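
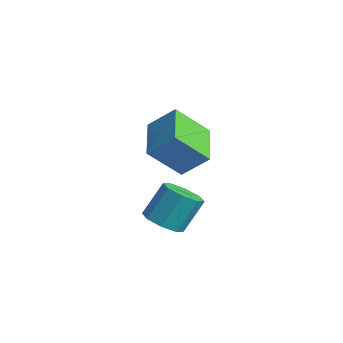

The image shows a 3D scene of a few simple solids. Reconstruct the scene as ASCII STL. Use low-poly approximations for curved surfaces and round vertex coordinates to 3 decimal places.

solid 
facet normal -0.538 -0.506 -0.674
outer loop
vertex 0.667 -1.606 2.324
vertex -0.567 -0.726 2.648
vertex 1.074 -0.651 1.283
endloop
endfacet
facet normal 0.796 -0.567 -0.209
outer loop
vertex 1.687 -0.074 2.052
vertex 0.667 -1.606 2.324
vertex 1.074 -0.651 1.283
endloop
endfacet
facet normal -0.538 -0.506 -0.674
outer loop
vertex 1.074 -0.651 1.283
vertex -0.567 -0.726 2.648
vertex -0.16 0.229 1.607
endloop
endfacet
facet normal 0.277 0.649 -0.708
outer loop
vertex -0.16 0.229 1.607
vertex 1.687 -0.074 2.052
vertex 1.074 -0.651 1.283
endloop
endfacet
facet normal -0.277 -0.649 0.708
outer loop
vertex 0.667 -1.606 2.324
vertex 0.046 -0.149 3.417
vertex -0.567 -0.726 2.648
endloop
endfacet
facet normal 0.796 -0.567 -0.209
outer loop
vertex 1.28 -1.029 3.093
vertex 0.667 -1.606 2.324
vertex 1.687 -0.074 2.052
endloop
endfacet
facet normal -0.277 -0.649 0.708
outer loop
vertex 1.28 -1.029 3.093
vertex 0.046 -0.149 3.417
vertex 0.667 -1.606 2.324
endloop
endfacet
facet normal -0.796 0.567 0.209
outer loop
vertex -0.567 -0.726 2.648
vertex 0.046 -0.149 3.417
vertex -0.16 0.229 1.607
endloop
endfacet
facet normal 0.277 0.649 -0.708
outer loop
vertex 0.453 0.806 2.376
vertex 1.687 -0.074 2.052
vertex -0.16 0.229 1.607
endloop
endfacet
facet normal -0.796 0.567 0.209
outer loop
vertex -0.16 0.229 1.607
vertex 0.046 -0.149 3.417
vertex 0.453 0.806 2.376
endloop
endfacet
facet normal 0.538 0.506 0.674
outer loop
vertex 0.453 0.806 2.376
vertex 1.28 -1.029 3.093
vertex 1.687 -0.074 2.052
endloop
endfacet
facet normal 0.538 0.506 0.674
outer loop
vertex 0.046 -0.149 3.417
vertex 1.28 -1.029 3.093
vertex 0.453 0.806 2.376
endloop
endfacet
facet normal -0.030 -0.563 -0.826
outer loop
vertex 4.014 -3.398 1.711
vertex 3.542 -3.021 1.471
vertex 4.191 -3.017 1.445
endloop
endfacet
facet normal 0.934 -0.310 0.178
outer loop
vertex 4.014 -3.398 1.711
vertex 4.191 -3.017 1.445
vertex 4.05 -2.716 2.71
endloop
endfacet
facet normal 0.934 -0.309 0.178
outer loop
vertex 4.05 -2.716 2.71
vertex 4.191 -3.017 1.445
vertex 4.227 -2.335 2.443
endloop
endfacet
facet normal 0.030 0.564 0.825
outer loop
vertex 4.05 -2.716 2.71
vertex 4.227 -2.335 2.443
vertex 3.578 -2.339 2.469
endloop
endfacet
facet normal -0.030 -0.565 -0.824
outer loop
vertex 4.191 -3.017 1.445
vertex 3.542 -3.021 1.471
vertex 3.989 -2.639 1.193
endloop
endfacet
facet normal 0.913 0.320 -0.252
outer loop
vertex 4.191 -3.017 1.445
vertex 3.989 -2.639 1.193
vertex 4.227 -2.335 2.443
endloop
endfacet
facet normal 0.913 0.321 -0.252
outer loop
vertex 4.227 -2.335 2.443
vertex 3.989 -2.639 1.193
vertex 4.025 -1.957 2.192
endloop
endfacet
facet normal 0.030 0.564 0.825
outer loop
vertex 4.227 -2.335 2.443
vertex 4.025 -1.957 2.192
vertex 3.578 -2.339 2.469
endloop
endfacet
facet normal -0.032 -0.564 -0.825
outer loop
vertex 3.989 -2.639 1.193
vertex 3.542 -3.021 1.471
vertex 3.524 -2.484 1.105
endloop
endfacet
facet normal 0.357 0.766 -0.536
outer loop
vertex 3.989 -2.639 1.193
vertex 3.524 -2.484 1.105
vertex 4.025 -1.957 2.192
endloop
endfacet
facet normal 0.358 0.765 -0.536
outer loop
vertex 4.025 -1.957 2.192
vertex 3.524 -2.484 1.105
vertex 3.56 -1.802 2.103
endloop
endfacet
facet normal 0.030 0.564 0.825
outer loop
vertex 4.025 -1.957 2.192
vertex 3.56 -1.802 2.103
vertex 3.578 -2.339 2.469
endloop
endfacet
facet normal -0.029 -0.564 -0.826
outer loop
vertex 3.524 -2.484 1.105
vertex 3.542 -3.021 1.471
vertex 3.07 -2.644 1.23
endloop
endfacet
facet normal -0.407 0.761 -0.505
outer loop
vertex 3.524 -2.484 1.105
vertex 3.07 -2.644 1.23
vertex 3.56 -1.802 2.103
endloop
endfacet
facet normal -0.408 0.761 -0.505
outer loop
vertex 3.56 -1.802 2.103
vertex 3.07 -2.644 1.23
vertex 3.106 -1.962 2.229
endloop
endfacet
facet normal 0.030 0.564 0.825
outer loop
vertex 3.56 -1.802 2.103
vertex 3.106 -1.962 2.229
vertex 3.578 -2.339 2.469
endloop
endfacet
facet normal -0.030 -0.564 -0.825
outer loop
vertex 3.07 -2.644 1.23
vertex 3.542 -3.021 1.471
vertex 2.893 -3.025 1.497
endloop
endfacet
facet normal -0.934 0.310 -0.178
outer loop
vertex 3.07 -2.644 1.23
vertex 2.893 -3.025 1.497
vertex 3.106 -1.962 2.229
endloop
endfacet
facet normal -0.934 0.310 -0.178
outer loop
vertex 3.106 -1.962 2.229
vertex 2.893 -3.025 1.497
vertex 2.929 -2.343 2.495
endloop
endfacet
facet normal 0.030 0.563 0.826
outer loop
vertex 3.106 -1.962 2.229
vertex 2.929 -2.343 2.495
vertex 3.578 -2.339 2.469
endloop
endfacet
facet normal -0.030 -0.564 -0.825
outer loop
vertex 2.893 -3.025 1.497
vertex 3.542 -3.021 1.471
vertex 3.095 -3.403 1.748
endloop
endfacet
facet normal -0.913 -0.321 0.252
outer loop
vertex 2.893 -3.025 1.497
vertex 3.095 -3.403 1.748
vertex 2.929 -2.343 2.495
endloop
endfacet
facet normal -0.913 -0.320 0.252
outer loop
vertex 2.929 -2.343 2.495
vertex 3.095 -3.403 1.748
vertex 3.131 -2.721 2.747
endloop
endfacet
facet normal 0.030 0.565 0.824
outer loop
vertex 2.929 -2.343 2.495
vertex 3.131 -2.721 2.747
vertex 3.578 -2.339 2.469
endloop
endfacet
facet normal -0.030 -0.564 -0.825
outer loop
vertex 3.095 -3.403 1.748
vertex 3.542 -3.021 1.471
vertex 3.56 -3.558 1.837
endloop
endfacet
facet normal -0.358 -0.765 0.535
outer loop
vertex 3.095 -3.403 1.748
vertex 3.56 -3.558 1.837
vertex 3.131 -2.721 2.747
endloop
endfacet
facet normal -0.357 -0.765 0.536
outer loop
vertex 3.131 -2.721 2.747
vertex 3.56 -3.558 1.837
vertex 3.596 -2.876 2.835
endloop
endfacet
facet normal 0.032 0.564 0.825
outer loop
vertex 3.131 -2.721 2.747
vertex 3.596 -2.876 2.835
vertex 3.578 -2.339 2.469
endloop
endfacet
facet normal -0.030 -0.564 -0.825
outer loop
vertex 3.56 -3.558 1.837
vertex 3.542 -3.021 1.471
vertex 4.014 -3.398 1.711
endloop
endfacet
facet normal 0.408 -0.761 0.505
outer loop
vertex 3.56 -3.558 1.837
vertex 4.014 -3.398 1.711
vertex 3.596 -2.876 2.835
endloop
endfacet
facet normal 0.407 -0.761 0.505
outer loop
vertex 3.596 -2.876 2.835
vertex 4.014 -3.398 1.711
vertex 4.05 -2.716 2.71
endloop
endfacet
facet normal 0.029 0.564 0.826
outer loop
vertex 3.596 -2.876 2.835
vertex 4.05 -2.716 2.71
vertex 3.578 -2.339 2.469
endloop
endfacet

endsolid


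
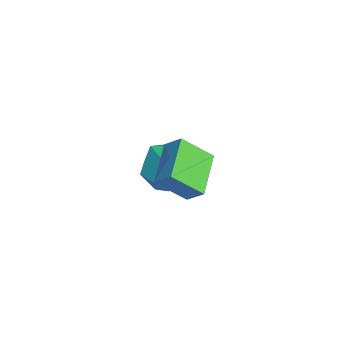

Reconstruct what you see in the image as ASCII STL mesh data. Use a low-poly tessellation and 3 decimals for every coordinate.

solid 
facet normal -0.020 -0.111 0.994
outer loop
vertex -0.667 1.677 -0.108
vertex -0.893 0.465 -0.248
vertex 0.276 0.874 -0.179
endloop
endfacet
facet normal 0.418 0.420 0.805
outer loop
vertex -0.667 1.677 -0.108
vertex 0.276 0.874 -0.179
vertex 0.338 1.959 -0.777
endloop
endfacet
facet normal 0.039 0.899 0.437
outer loop
vertex -0.667 1.677 -0.108
vertex 0.338 1.959 -0.777
vertex -0.792 2.221 -1.215
endloop
endfacet
facet normal -0.633 0.664 0.398
outer loop
vertex -0.667 1.677 -0.108
vertex -0.792 2.221 -1.215
vertex -1.554 1.298 -0.888
endloop
endfacet
facet normal -0.669 0.039 0.742
outer loop
vertex -0.667 1.677 -0.108
vertex -1.554 1.298 -0.888
vertex -0.893 0.465 -0.248
endloop
endfacet
facet normal 0.916 0.152 0.370
outer loop
vertex 0.338 1.959 -0.777
vertex 0.276 0.874 -0.179
vertex 0.734 0.922 -1.332
endloop
endfacet
facet normal 0.208 -0.709 0.674
outer loop
vertex 0.276 0.874 -0.179
vertex -0.893 0.465 -0.248
vertex -0.028 -0.001 -1.005
endloop
endfacet
facet normal -0.844 -0.465 0.267
outer loop
vertex -0.893 0.465 -0.248
vertex -1.554 1.298 -0.888
vertex -1.158 0.261 -1.443
endloop
endfacet
facet normal -0.786 0.546 -0.289
outer loop
vertex -1.554 1.298 -0.888
vertex -0.792 2.221 -1.215
vertex -1.096 1.346 -2.041
endloop
endfacet
facet normal 0.302 0.926 -0.225
outer loop
vertex -0.792 2.221 -1.215
vertex 0.338 1.959 -0.777
vertex 0.073 1.755 -1.972
endloop
endfacet
facet normal 0.633 -0.664 -0.398
outer loop
vertex -0.153 0.543 -2.112
vertex 0.734 0.922 -1.332
vertex -0.028 -0.001 -1.005
endloop
endfacet
facet normal -0.039 -0.899 -0.437
outer loop
vertex -0.153 0.543 -2.112
vertex -0.028 -0.001 -1.005
vertex -1.158 0.261 -1.443
endloop
endfacet
facet normal -0.418 -0.420 -0.805
outer loop
vertex -0.153 0.543 -2.112
vertex -1.158 0.261 -1.443
vertex -1.096 1.346 -2.041
endloop
endfacet
facet normal 0.020 0.111 -0.994
outer loop
vertex -0.153 0.543 -2.112
vertex -1.096 1.346 -2.041
vertex 0.073 1.755 -1.972
endloop
endfacet
facet normal 0.669 -0.039 -0.742
outer loop
vertex -0.153 0.543 -2.112
vertex 0.073 1.755 -1.972
vertex 0.734 0.922 -1.332
endloop
endfacet
facet normal 0.786 -0.546 0.289
outer loop
vertex -0.028 -0.001 -1.005
vertex 0.734 0.922 -1.332
vertex 0.276 0.874 -0.179
endloop
endfacet
facet normal -0.302 -0.926 0.225
outer loop
vertex -1.158 0.261 -1.443
vertex -0.028 -0.001 -1.005
vertex -0.893 0.465 -0.248
endloop
endfacet
facet normal -0.916 -0.152 -0.370
outer loop
vertex -1.096 1.346 -2.041
vertex -1.158 0.261 -1.443
vertex -1.554 1.298 -0.888
endloop
endfacet
facet normal -0.208 0.709 -0.674
outer loop
vertex 0.073 1.755 -1.972
vertex -1.096 1.346 -2.041
vertex -0.792 2.221 -1.215
endloop
endfacet
facet normal 0.844 0.465 -0.267
outer loop
vertex 0.734 0.922 -1.332
vertex 0.073 1.755 -1.972
vertex 0.338 1.959 -0.777
endloop
endfacet
facet normal -0.393 -0.600 -0.697
outer loop
vertex 3.79 0.073 2.522
vertex 2.204 0.616 2.949
vertex 3.895 1.162 1.525
endloop
endfacet
facet normal 0.917 -0.314 -0.246
outer loop
vertex 4.236 1.684 2.131
vertex 3.79 0.073 2.522
vertex 3.895 1.162 1.525
endloop
endfacet
facet normal -0.393 -0.600 -0.697
outer loop
vertex 3.895 1.162 1.525
vertex 2.204 0.616 2.949
vertex 2.308 1.705 1.952
endloop
endfacet
facet normal 0.071 0.736 -0.674
outer loop
vertex 2.308 1.705 1.952
vertex 4.236 1.684 2.131
vertex 3.895 1.162 1.525
endloop
endfacet
facet normal -0.071 -0.736 0.674
outer loop
vertex 3.79 0.073 2.522
vertex 2.545 1.138 3.555
vertex 2.204 0.616 2.949
endloop
endfacet
facet normal 0.917 -0.314 -0.247
outer loop
vertex 4.132 0.595 3.128
vertex 3.79 0.073 2.522
vertex 4.236 1.684 2.131
endloop
endfacet
facet normal -0.071 -0.736 0.674
outer loop
vertex 4.132 0.595 3.128
vertex 2.545 1.138 3.555
vertex 3.79 0.073 2.522
endloop
endfacet
facet normal -0.917 0.313 0.246
outer loop
vertex 2.204 0.616 2.949
vertex 2.545 1.138 3.555
vertex 2.308 1.705 1.952
endloop
endfacet
facet normal 0.071 0.736 -0.674
outer loop
vertex 2.65 2.227 2.558
vertex 4.236 1.684 2.131
vertex 2.308 1.705 1.952
endloop
endfacet
facet normal -0.917 0.314 0.247
outer loop
vertex 2.308 1.705 1.952
vertex 2.545 1.138 3.555
vertex 2.65 2.227 2.558
endloop
endfacet
facet normal 0.393 0.600 0.697
outer loop
vertex 2.65 2.227 2.558
vertex 4.132 0.595 3.128
vertex 4.236 1.684 2.131
endloop
endfacet
facet normal 0.393 0.600 0.697
outer loop
vertex 2.545 1.138 3.555
vertex 4.132 0.595 3.128
vertex 2.65 2.227 2.558
endloop
endfacet

endsolid


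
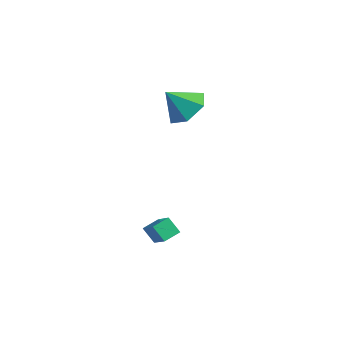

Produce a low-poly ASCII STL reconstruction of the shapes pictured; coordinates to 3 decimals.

solid 
facet normal -0.689 -0.110 0.717
outer loop
vertex 3.83 -4.067 -1.916
vertex 3.945 -3.268 -1.683
vertex 2.655 -3.59 -2.972
endloop
endfacet
facet normal -0.137 -0.951 -0.277
outer loop
vertex 3.275 -3.492 -3.617
vertex 3.83 -4.067 -1.916
vertex 2.655 -3.59 -2.972
endloop
endfacet
facet normal -0.689 -0.110 0.717
outer loop
vertex 2.655 -3.59 -2.972
vertex 3.945 -3.268 -1.683
vertex 2.77 -2.791 -2.739
endloop
endfacet
facet normal -0.712 0.289 -0.640
outer loop
vertex 2.77 -2.791 -2.739
vertex 3.275 -3.492 -3.617
vertex 2.655 -3.59 -2.972
endloop
endfacet
facet normal 0.712 -0.289 0.640
outer loop
vertex 3.83 -4.067 -1.916
vertex 4.565 -3.17 -2.328
vertex 3.945 -3.268 -1.683
endloop
endfacet
facet normal -0.137 -0.951 -0.277
outer loop
vertex 4.45 -3.969 -2.561
vertex 3.83 -4.067 -1.916
vertex 3.275 -3.492 -3.617
endloop
endfacet
facet normal 0.712 -0.289 0.640
outer loop
vertex 4.45 -3.969 -2.561
vertex 4.565 -3.17 -2.328
vertex 3.83 -4.067 -1.916
endloop
endfacet
facet normal 0.137 0.951 0.277
outer loop
vertex 3.945 -3.268 -1.683
vertex 4.565 -3.17 -2.328
vertex 2.77 -2.791 -2.739
endloop
endfacet
facet normal -0.712 0.289 -0.640
outer loop
vertex 3.39 -2.693 -3.384
vertex 3.275 -3.492 -3.617
vertex 2.77 -2.791 -2.739
endloop
endfacet
facet normal 0.137 0.951 0.277
outer loop
vertex 2.77 -2.791 -2.739
vertex 4.565 -3.17 -2.328
vertex 3.39 -2.693 -3.384
endloop
endfacet
facet normal 0.689 0.110 -0.717
outer loop
vertex 3.39 -2.693 -3.384
vertex 4.45 -3.969 -2.561
vertex 3.275 -3.492 -3.617
endloop
endfacet
facet normal 0.689 0.110 -0.717
outer loop
vertex 4.565 -3.17 -2.328
vertex 4.45 -3.969 -2.561
vertex 3.39 -2.693 -3.384
endloop
endfacet
facet normal 0.392 0.521 -0.758
outer loop
vertex 2.469 0.192 3.079
vertex 1.538 0.083 2.523
vertex 1.681 0.938 3.184
endloop
endfacet
facet normal 0.267 0.148 0.952
outer loop
vertex 2.469 0.192 3.079
vertex 1.681 0.938 3.184
vertex 0.962 -0.683 3.637
endloop
endfacet
facet normal 0.392 0.521 -0.758
outer loop
vertex 1.681 0.938 3.184
vertex 1.538 0.083 2.523
vertex 0.75 0.828 2.627
endloop
endfacet
facet normal -0.500 0.432 0.751
outer loop
vertex 1.681 0.938 3.184
vertex 0.75 0.828 2.627
vertex 0.962 -0.683 3.637
endloop
endfacet
facet normal 0.392 0.521 -0.758
outer loop
vertex 0.75 0.828 2.627
vertex 1.538 0.083 2.523
vertex 0.608 -0.027 1.966
endloop
endfacet
facet normal -0.978 0.002 0.208
outer loop
vertex 0.75 0.828 2.627
vertex 0.608 -0.027 1.966
vertex 0.962 -0.683 3.637
endloop
endfacet
facet normal 0.392 0.521 -0.758
outer loop
vertex 0.608 -0.027 1.966
vertex 1.538 0.083 2.523
vertex 1.396 -0.772 1.862
endloop
endfacet
facet normal -0.690 -0.711 -0.133
outer loop
vertex 0.608 -0.027 1.966
vertex 1.396 -0.772 1.862
vertex 0.962 -0.683 3.637
endloop
endfacet
facet normal 0.392 0.521 -0.758
outer loop
vertex 1.396 -0.772 1.862
vertex 1.538 0.083 2.523
vertex 2.327 -0.663 2.418
endloop
endfacet
facet normal 0.076 -0.995 0.068
outer loop
vertex 1.396 -0.772 1.862
vertex 2.327 -0.663 2.418
vertex 0.962 -0.683 3.637
endloop
endfacet
facet normal 0.392 0.521 -0.758
outer loop
vertex 2.327 -0.663 2.418
vertex 1.538 0.083 2.523
vertex 2.469 0.192 3.079
endloop
endfacet
facet normal 0.554 -0.565 0.611
outer loop
vertex 2.327 -0.663 2.418
vertex 2.469 0.192 3.079
vertex 0.962 -0.683 3.637
endloop
endfacet

endsolid


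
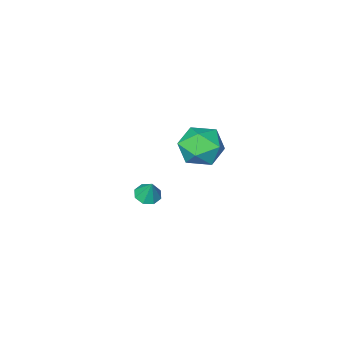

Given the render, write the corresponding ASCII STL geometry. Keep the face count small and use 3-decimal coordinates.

solid 
facet normal -0.988 -0.130 0.087
outer loop
vertex -2.185 0.996 1.876
vertex -2.02 -0.16 2.027
vertex -2.032 0.559 2.959
endloop
endfacet
facet normal -0.794 0.517 0.321
outer loop
vertex -2.185 0.996 1.876
vertex -2.032 0.559 2.959
vertex -1.503 1.564 2.65
endloop
endfacet
facet normal -0.469 0.857 -0.216
outer loop
vertex -2.185 0.996 1.876
vertex -1.503 1.564 2.65
vertex -1.164 1.467 1.527
endloop
endfacet
facet normal -0.461 0.421 -0.781
outer loop
vertex -2.185 0.996 1.876
vertex -1.164 1.467 1.527
vertex -1.483 0.401 1.141
endloop
endfacet
facet normal -0.782 -0.189 -0.594
outer loop
vertex -2.185 0.996 1.876
vertex -1.483 0.401 1.141
vertex -2.02 -0.16 2.027
endloop
endfacet
facet normal -0.319 0.428 0.845
outer loop
vertex -1.503 1.564 2.65
vertex -2.032 0.559 2.959
vertex -0.917 0.759 3.279
endloop
endfacet
facet normal -0.633 -0.617 0.468
outer loop
vertex -2.032 0.559 2.959
vertex -2.02 -0.16 2.027
vertex -1.236 -0.307 2.893
endloop
endfacet
facet normal -0.300 -0.713 -0.633
outer loop
vertex -2.02 -0.16 2.027
vertex -1.483 0.401 1.141
vertex -0.897 -0.404 1.77
endloop
endfacet
facet normal 0.220 0.273 -0.936
outer loop
vertex -1.483 0.401 1.141
vertex -1.164 1.467 1.527
vertex -0.368 0.601 1.461
endloop
endfacet
facet normal 0.207 0.978 -0.022
outer loop
vertex -1.164 1.467 1.527
vertex -1.503 1.564 2.65
vertex -0.38 1.32 2.393
endloop
endfacet
facet normal 0.461 -0.421 0.781
outer loop
vertex -0.215 0.164 2.544
vertex -0.917 0.759 3.279
vertex -1.236 -0.307 2.893
endloop
endfacet
facet normal 0.469 -0.857 0.216
outer loop
vertex -0.215 0.164 2.544
vertex -1.236 -0.307 2.893
vertex -0.897 -0.404 1.77
endloop
endfacet
facet normal 0.794 -0.517 -0.321
outer loop
vertex -0.215 0.164 2.544
vertex -0.897 -0.404 1.77
vertex -0.368 0.601 1.461
endloop
endfacet
facet normal 0.988 0.130 -0.087
outer loop
vertex -0.215 0.164 2.544
vertex -0.368 0.601 1.461
vertex -0.38 1.32 2.393
endloop
endfacet
facet normal 0.782 0.189 0.594
outer loop
vertex -0.215 0.164 2.544
vertex -0.38 1.32 2.393
vertex -0.917 0.759 3.279
endloop
endfacet
facet normal -0.220 -0.273 0.936
outer loop
vertex -1.236 -0.307 2.893
vertex -0.917 0.759 3.279
vertex -2.032 0.559 2.959
endloop
endfacet
facet normal -0.207 -0.978 0.022
outer loop
vertex -0.897 -0.404 1.77
vertex -1.236 -0.307 2.893
vertex -2.02 -0.16 2.027
endloop
endfacet
facet normal 0.319 -0.428 -0.845
outer loop
vertex -0.368 0.601 1.461
vertex -0.897 -0.404 1.77
vertex -1.483 0.401 1.141
endloop
endfacet
facet normal 0.633 0.617 -0.468
outer loop
vertex -0.38 1.32 2.393
vertex -0.368 0.601 1.461
vertex -1.164 1.467 1.527
endloop
endfacet
facet normal 0.300 0.713 0.633
outer loop
vertex -0.917 0.759 3.279
vertex -0.38 1.32 2.393
vertex -1.503 1.564 2.65
endloop
endfacet
facet normal -0.053 -0.401 -0.915
outer loop
vertex -0.497 -3.822 -4.083
vertex -1.172 -3.744 -4.078
vertex -0.646 -3.362 -4.276
endloop
endfacet
facet normal 0.875 0.399 0.275
outer loop
vertex -0.497 -3.822 -4.083
vertex -0.646 -3.362 -4.276
vertex -1.108 -3.256 -2.962
endloop
endfacet
facet normal -0.053 -0.401 -0.914
outer loop
vertex -0.646 -3.362 -4.276
vertex -1.172 -3.744 -4.078
vertex -1.104 -3.126 -4.353
endloop
endfacet
facet normal 0.445 0.891 0.085
outer loop
vertex -0.646 -3.362 -4.276
vertex -1.104 -3.126 -4.353
vertex -1.108 -3.256 -2.962
endloop
endfacet
facet normal -0.054 -0.401 -0.914
outer loop
vertex -1.104 -3.126 -4.353
vertex -1.172 -3.744 -4.078
vertex -1.602 -3.253 -4.268
endloop
endfacet
facet normal -0.232 0.969 0.090
outer loop
vertex -1.104 -3.126 -4.353
vertex -1.602 -3.253 -4.268
vertex -1.108 -3.256 -2.962
endloop
endfacet
facet normal -0.052 -0.400 -0.915
outer loop
vertex -1.602 -3.253 -4.268
vertex -1.172 -3.744 -4.078
vertex -1.848 -3.667 -4.073
endloop
endfacet
facet normal -0.758 0.586 0.288
outer loop
vertex -1.602 -3.253 -4.268
vertex -1.848 -3.667 -4.073
vertex -1.108 -3.256 -2.962
endloop
endfacet
facet normal -0.052 -0.401 -0.915
outer loop
vertex -1.848 -3.667 -4.073
vertex -1.172 -3.744 -4.078
vertex -1.699 -4.127 -3.88
endloop
endfacet
facet normal -0.826 -0.032 0.562
outer loop
vertex -1.848 -3.667 -4.073
vertex -1.699 -4.127 -3.88
vertex -1.108 -3.256 -2.962
endloop
endfacet
facet normal -0.053 -0.401 -0.915
outer loop
vertex -1.699 -4.127 -3.88
vertex -1.172 -3.744 -4.078
vertex -1.241 -4.363 -3.803
endloop
endfacet
facet normal -0.397 -0.525 0.753
outer loop
vertex -1.699 -4.127 -3.88
vertex -1.241 -4.363 -3.803
vertex -1.108 -3.256 -2.962
endloop
endfacet
facet normal -0.054 -0.400 -0.915
outer loop
vertex -1.241 -4.363 -3.803
vertex -1.172 -3.744 -4.078
vertex -0.743 -4.236 -3.888
endloop
endfacet
facet normal 0.281 -0.602 0.748
outer loop
vertex -1.241 -4.363 -3.803
vertex -0.743 -4.236 -3.888
vertex -1.108 -3.256 -2.962
endloop
endfacet
facet normal -0.053 -0.400 -0.915
outer loop
vertex -0.743 -4.236 -3.888
vertex -1.172 -3.744 -4.078
vertex -0.497 -3.822 -4.083
endloop
endfacet
facet normal 0.806 -0.220 0.550
outer loop
vertex -0.743 -4.236 -3.888
vertex -0.497 -3.822 -4.083
vertex -1.108 -3.256 -2.962
endloop
endfacet

endsolid


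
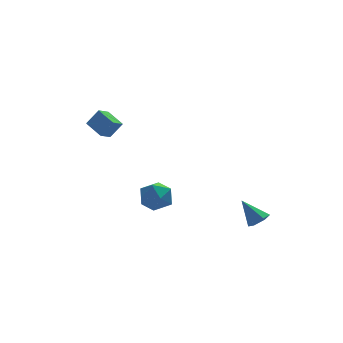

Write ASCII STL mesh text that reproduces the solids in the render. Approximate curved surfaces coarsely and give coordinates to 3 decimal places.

solid 
facet normal 0.478 -0.420 -0.771
outer loop
vertex 2.542 -3.266 -1.76
vertex 2.037 -3.246 -2.084
vertex 2.421 -2.785 -2.097
endloop
endfacet
facet normal 0.637 0.543 0.547
outer loop
vertex 2.542 -3.266 -1.76
vertex 2.421 -2.785 -2.097
vertex 1.363 -2.654 -0.996
endloop
endfacet
facet normal 0.478 -0.420 -0.771
outer loop
vertex 2.421 -2.785 -2.097
vertex 2.037 -3.246 -2.084
vertex 1.916 -2.765 -2.421
endloop
endfacet
facet normal 0.071 0.996 -0.050
outer loop
vertex 2.421 -2.785 -2.097
vertex 1.916 -2.765 -2.421
vertex 1.363 -2.654 -0.996
endloop
endfacet
facet normal 0.478 -0.420 -0.771
outer loop
vertex 1.916 -2.765 -2.421
vertex 2.037 -3.246 -2.084
vertex 1.532 -3.226 -2.408
endloop
endfacet
facet normal -0.730 0.599 -0.330
outer loop
vertex 1.916 -2.765 -2.421
vertex 1.532 -3.226 -2.408
vertex 1.363 -2.654 -0.996
endloop
endfacet
facet normal 0.478 -0.420 -0.771
outer loop
vertex 1.532 -3.226 -2.408
vertex 2.037 -3.246 -2.084
vertex 1.653 -3.707 -2.071
endloop
endfacet
facet normal -0.967 -0.253 -0.013
outer loop
vertex 1.532 -3.226 -2.408
vertex 1.653 -3.707 -2.071
vertex 1.363 -2.654 -0.996
endloop
endfacet
facet normal 0.478 -0.420 -0.771
outer loop
vertex 1.653 -3.707 -2.071
vertex 2.037 -3.246 -2.084
vertex 2.158 -3.727 -1.747
endloop
endfacet
facet normal -0.402 -0.706 0.583
outer loop
vertex 1.653 -3.707 -2.071
vertex 2.158 -3.727 -1.747
vertex 1.363 -2.654 -0.996
endloop
endfacet
facet normal 0.478 -0.420 -0.771
outer loop
vertex 2.158 -3.727 -1.747
vertex 2.037 -3.246 -2.084
vertex 2.542 -3.266 -1.76
endloop
endfacet
facet normal 0.399 -0.308 0.863
outer loop
vertex 2.158 -3.727 -1.747
vertex 2.542 -3.266 -1.76
vertex 1.363 -2.654 -0.996
endloop
endfacet
facet normal -0.169 0.951 0.259
outer loop
vertex -2.336 -0.439 -1.304
vertex -2.943 -0.717 -0.678
vertex -2.061 -0.622 -0.451
endloop
endfacet
facet normal 0.500 0.866 0.025
outer loop
vertex -2.336 -0.439 -1.304
vertex -2.061 -0.622 -0.451
vertex -1.555 -0.894 -1.163
endloop
endfacet
facet normal 0.470 0.609 -0.639
outer loop
vertex -2.336 -0.439 -1.304
vertex -1.555 -0.894 -1.163
vertex -2.123 -1.156 -1.83
endloop
endfacet
facet normal -0.218 0.534 -0.817
outer loop
vertex -2.336 -0.439 -1.304
vertex -2.123 -1.156 -1.83
vertex -2.981 -1.047 -1.53
endloop
endfacet
facet normal -0.612 0.746 -0.262
outer loop
vertex -2.336 -0.439 -1.304
vertex -2.981 -1.047 -1.53
vertex -2.943 -0.717 -0.678
endloop
endfacet
facet normal 0.817 0.376 0.437
outer loop
vertex -1.555 -0.894 -1.163
vertex -2.061 -0.622 -0.451
vertex -1.679 -1.453 -0.45
endloop
endfacet
facet normal -0.265 0.515 0.815
outer loop
vertex -2.061 -0.622 -0.451
vertex -2.943 -0.717 -0.678
vertex -2.537 -1.344 -0.15
endloop
endfacet
facet normal -0.983 0.183 -0.027
outer loop
vertex -2.943 -0.717 -0.678
vertex -2.981 -1.047 -1.53
vertex -3.105 -1.606 -0.817
endloop
endfacet
facet normal -0.344 -0.159 -0.925
outer loop
vertex -2.981 -1.047 -1.53
vertex -2.123 -1.156 -1.83
vertex -2.599 -1.878 -1.529
endloop
endfacet
facet normal 0.768 -0.040 -0.639
outer loop
vertex -2.123 -1.156 -1.83
vertex -1.555 -0.894 -1.163
vertex -1.717 -1.783 -1.302
endloop
endfacet
facet normal 0.218 -0.534 0.817
outer loop
vertex -2.324 -2.061 -0.676
vertex -1.679 -1.453 -0.45
vertex -2.537 -1.344 -0.15
endloop
endfacet
facet normal -0.470 -0.609 0.639
outer loop
vertex -2.324 -2.061 -0.676
vertex -2.537 -1.344 -0.15
vertex -3.105 -1.606 -0.817
endloop
endfacet
facet normal -0.500 -0.866 -0.025
outer loop
vertex -2.324 -2.061 -0.676
vertex -3.105 -1.606 -0.817
vertex -2.599 -1.878 -1.529
endloop
endfacet
facet normal 0.169 -0.951 -0.259
outer loop
vertex -2.324 -2.061 -0.676
vertex -2.599 -1.878 -1.529
vertex -1.717 -1.783 -1.302
endloop
endfacet
facet normal 0.612 -0.746 0.262
outer loop
vertex -2.324 -2.061 -0.676
vertex -1.717 -1.783 -1.302
vertex -1.679 -1.453 -0.45
endloop
endfacet
facet normal 0.344 0.159 0.925
outer loop
vertex -2.537 -1.344 -0.15
vertex -1.679 -1.453 -0.45
vertex -2.061 -0.622 -0.451
endloop
endfacet
facet normal -0.768 0.040 0.639
outer loop
vertex -3.105 -1.606 -0.817
vertex -2.537 -1.344 -0.15
vertex -2.943 -0.717 -0.678
endloop
endfacet
facet normal -0.817 -0.376 -0.437
outer loop
vertex -2.599 -1.878 -1.529
vertex -3.105 -1.606 -0.817
vertex -2.981 -1.047 -1.53
endloop
endfacet
facet normal 0.265 -0.515 -0.815
outer loop
vertex -1.717 -1.783 -1.302
vertex -2.599 -1.878 -1.529
vertex -2.123 -1.156 -1.83
endloop
endfacet
facet normal 0.983 -0.183 0.027
outer loop
vertex -1.679 -1.453 -0.45
vertex -1.717 -1.783 -1.302
vertex -1.555 -0.894 -1.163
endloop
endfacet
facet normal -0.595 0.030 -0.803
outer loop
vertex -4.583 3.675 1.596
vertex -4.024 4.125 1.199
vertex -4.089 2.706 1.194
endloop
endfacet
facet normal -0.681 -0.548 0.485
outer loop
vertex -3.476 2.675 2.021
vertex -4.583 3.675 1.596
vertex -4.089 2.706 1.194
endloop
endfacet
facet normal -0.595 0.030 -0.803
outer loop
vertex -4.089 2.706 1.194
vertex -4.024 4.125 1.199
vertex -3.53 3.156 0.797
endloop
endfacet
facet normal 0.426 -0.835 -0.347
outer loop
vertex -3.53 3.156 0.797
vertex -3.476 2.675 2.021
vertex -4.089 2.706 1.194
endloop
endfacet
facet normal -0.426 0.835 0.347
outer loop
vertex -4.583 3.675 1.596
vertex -3.411 4.094 2.026
vertex -4.024 4.125 1.199
endloop
endfacet
facet normal -0.681 -0.548 0.485
outer loop
vertex -3.97 3.644 2.423
vertex -4.583 3.675 1.596
vertex -3.476 2.675 2.021
endloop
endfacet
facet normal -0.426 0.835 0.347
outer loop
vertex -3.97 3.644 2.423
vertex -3.411 4.094 2.026
vertex -4.583 3.675 1.596
endloop
endfacet
facet normal 0.681 0.548 -0.485
outer loop
vertex -4.024 4.125 1.199
vertex -3.411 4.094 2.026
vertex -3.53 3.156 0.797
endloop
endfacet
facet normal 0.426 -0.835 -0.347
outer loop
vertex -2.917 3.125 1.624
vertex -3.476 2.675 2.021
vertex -3.53 3.156 0.797
endloop
endfacet
facet normal 0.681 0.548 -0.485
outer loop
vertex -3.53 3.156 0.797
vertex -3.411 4.094 2.026
vertex -2.917 3.125 1.624
endloop
endfacet
facet normal 0.595 -0.030 0.803
outer loop
vertex -2.917 3.125 1.624
vertex -3.97 3.644 2.423
vertex -3.476 2.675 2.021
endloop
endfacet
facet normal 0.595 -0.030 0.803
outer loop
vertex -3.411 4.094 2.026
vertex -3.97 3.644 2.423
vertex -2.917 3.125 1.624
endloop
endfacet

endsolid


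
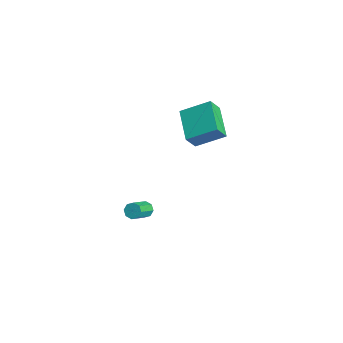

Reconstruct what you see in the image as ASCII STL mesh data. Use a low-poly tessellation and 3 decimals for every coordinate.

solid 
facet normal -0.492 0.676 -0.549
outer loop
vertex 2.543 -2.505 -3.721
vertex 2.28 -2.353 -3.298
vertex 2.727 -2.211 -3.524
endloop
endfacet
facet normal 0.738 -0.010 -0.675
outer loop
vertex 2.543 -2.505 -3.721
vertex 2.727 -2.211 -3.524
vertex 3.222 -3.438 -2.965
endloop
endfacet
facet normal 0.738 -0.010 -0.675
outer loop
vertex 3.222 -3.438 -2.965
vertex 2.727 -2.211 -3.524
vertex 3.406 -3.145 -2.768
endloop
endfacet
facet normal 0.493 -0.677 0.547
outer loop
vertex 3.222 -3.438 -2.965
vertex 3.406 -3.145 -2.768
vertex 2.96 -3.287 -2.542
endloop
endfacet
facet normal -0.492 0.676 -0.548
outer loop
vertex 2.727 -2.211 -3.524
vertex 2.28 -2.353 -3.298
vertex 2.649 -2.001 -3.195
endloop
endfacet
facet normal 0.848 0.514 -0.127
outer loop
vertex 2.727 -2.211 -3.524
vertex 2.649 -2.001 -3.195
vertex 3.406 -3.145 -2.768
endloop
endfacet
facet normal 0.848 0.514 -0.127
outer loop
vertex 3.406 -3.145 -2.768
vertex 2.649 -2.001 -3.195
vertex 3.328 -2.935 -2.439
endloop
endfacet
facet normal 0.493 -0.676 0.548
outer loop
vertex 3.406 -3.145 -2.768
vertex 3.328 -2.935 -2.439
vertex 2.96 -3.287 -2.542
endloop
endfacet
facet normal -0.493 0.677 -0.547
outer loop
vertex 2.649 -2.001 -3.195
vertex 2.28 -2.353 -3.298
vertex 2.355 -1.998 -2.926
endloop
endfacet
facet normal 0.461 0.736 0.496
outer loop
vertex 2.649 -2.001 -3.195
vertex 2.355 -1.998 -2.926
vertex 3.328 -2.935 -2.439
endloop
endfacet
facet normal 0.463 0.737 0.493
outer loop
vertex 3.328 -2.935 -2.439
vertex 2.355 -1.998 -2.926
vertex 3.035 -2.931 -2.17
endloop
endfacet
facet normal 0.493 -0.676 0.547
outer loop
vertex 3.328 -2.935 -2.439
vertex 3.035 -2.931 -2.17
vertex 2.96 -3.287 -2.542
endloop
endfacet
facet normal -0.493 0.677 -0.547
outer loop
vertex 2.355 -1.998 -2.926
vertex 2.28 -2.353 -3.298
vertex 2.018 -2.202 -2.875
endloop
endfacet
facet normal -0.195 0.528 0.827
outer loop
vertex 2.355 -1.998 -2.926
vertex 2.018 -2.202 -2.875
vertex 3.035 -2.931 -2.17
endloop
endfacet
facet normal -0.194 0.528 0.827
outer loop
vertex 3.035 -2.931 -2.17
vertex 2.018 -2.202 -2.875
vertex 2.697 -3.135 -2.119
endloop
endfacet
facet normal 0.491 -0.677 0.549
outer loop
vertex 3.035 -2.931 -2.17
vertex 2.697 -3.135 -2.119
vertex 2.96 -3.287 -2.542
endloop
endfacet
facet normal -0.493 0.677 -0.547
outer loop
vertex 2.018 -2.202 -2.875
vertex 2.28 -2.353 -3.298
vertex 1.834 -2.495 -3.072
endloop
endfacet
facet normal -0.738 0.010 0.675
outer loop
vertex 2.018 -2.202 -2.875
vertex 1.834 -2.495 -3.072
vertex 2.697 -3.135 -2.119
endloop
endfacet
facet normal -0.738 0.010 0.675
outer loop
vertex 2.697 -3.135 -2.119
vertex 1.834 -2.495 -3.072
vertex 2.513 -3.429 -2.316
endloop
endfacet
facet normal 0.492 -0.676 0.549
outer loop
vertex 2.697 -3.135 -2.119
vertex 2.513 -3.429 -2.316
vertex 2.96 -3.287 -2.542
endloop
endfacet
facet normal -0.493 0.676 -0.548
outer loop
vertex 1.834 -2.495 -3.072
vertex 2.28 -2.353 -3.298
vertex 1.912 -2.705 -3.401
endloop
endfacet
facet normal -0.848 -0.514 0.127
outer loop
vertex 1.834 -2.495 -3.072
vertex 1.912 -2.705 -3.401
vertex 2.513 -3.429 -2.316
endloop
endfacet
facet normal -0.848 -0.514 0.127
outer loop
vertex 2.513 -3.429 -2.316
vertex 1.912 -2.705 -3.401
vertex 2.591 -3.639 -2.645
endloop
endfacet
facet normal 0.492 -0.676 0.548
outer loop
vertex 2.513 -3.429 -2.316
vertex 2.591 -3.639 -2.645
vertex 2.96 -3.287 -2.542
endloop
endfacet
facet normal -0.493 0.676 -0.547
outer loop
vertex 1.912 -2.705 -3.401
vertex 2.28 -2.353 -3.298
vertex 2.205 -2.709 -3.67
endloop
endfacet
facet normal -0.463 -0.736 -0.494
outer loop
vertex 1.912 -2.705 -3.401
vertex 2.205 -2.709 -3.67
vertex 2.591 -3.639 -2.645
endloop
endfacet
facet normal -0.460 -0.737 -0.495
outer loop
vertex 2.591 -3.639 -2.645
vertex 2.205 -2.709 -3.67
vertex 2.885 -3.642 -2.914
endloop
endfacet
facet normal 0.493 -0.677 0.547
outer loop
vertex 2.591 -3.639 -2.645
vertex 2.885 -3.642 -2.914
vertex 2.96 -3.287 -2.542
endloop
endfacet
facet normal -0.491 0.677 -0.549
outer loop
vertex 2.205 -2.709 -3.67
vertex 2.28 -2.353 -3.298
vertex 2.543 -2.505 -3.721
endloop
endfacet
facet normal 0.194 -0.528 -0.827
outer loop
vertex 2.205 -2.709 -3.67
vertex 2.543 -2.505 -3.721
vertex 2.885 -3.642 -2.914
endloop
endfacet
facet normal 0.195 -0.528 -0.827
outer loop
vertex 2.885 -3.642 -2.914
vertex 2.543 -2.505 -3.721
vertex 3.222 -3.438 -2.965
endloop
endfacet
facet normal 0.493 -0.677 0.547
outer loop
vertex 2.885 -3.642 -2.914
vertex 3.222 -3.438 -2.965
vertex 2.96 -3.287 -2.542
endloop
endfacet
facet normal -0.917 0.186 0.352
outer loop
vertex 2.786 1.13 5.004
vertex 2.569 1.741 4.115
vertex 2.161 -0.337 4.149
endloop
endfacet
facet normal 0.197 -0.555 0.808
outer loop
vertex 4.051 -0.721 3.425
vertex 2.786 1.13 5.004
vertex 2.161 -0.337 4.149
endloop
endfacet
facet normal -0.918 0.186 0.352
outer loop
vertex 2.161 -0.337 4.149
vertex 2.569 1.741 4.115
vertex 1.944 0.273 3.26
endloop
endfacet
facet normal -0.346 -0.811 -0.472
outer loop
vertex 1.944 0.273 3.26
vertex 4.051 -0.721 3.425
vertex 2.161 -0.337 4.149
endloop
endfacet
facet normal 0.346 0.811 0.473
outer loop
vertex 2.786 1.13 5.004
vertex 4.459 1.357 3.391
vertex 2.569 1.741 4.115
endloop
endfacet
facet normal 0.197 -0.555 0.808
outer loop
vertex 4.676 0.747 4.28
vertex 2.786 1.13 5.004
vertex 4.051 -0.721 3.425
endloop
endfacet
facet normal 0.345 0.811 0.472
outer loop
vertex 4.676 0.747 4.28
vertex 4.459 1.357 3.391
vertex 2.786 1.13 5.004
endloop
endfacet
facet normal -0.197 0.555 -0.808
outer loop
vertex 2.569 1.741 4.115
vertex 4.459 1.357 3.391
vertex 1.944 0.273 3.26
endloop
endfacet
facet normal -0.345 -0.811 -0.473
outer loop
vertex 3.834 -0.11 2.536
vertex 4.051 -0.721 3.425
vertex 1.944 0.273 3.26
endloop
endfacet
facet normal -0.197 0.555 -0.808
outer loop
vertex 1.944 0.273 3.26
vertex 4.459 1.357 3.391
vertex 3.834 -0.11 2.536
endloop
endfacet
facet normal 0.918 -0.186 -0.352
outer loop
vertex 3.834 -0.11 2.536
vertex 4.676 0.747 4.28
vertex 4.051 -0.721 3.425
endloop
endfacet
facet normal 0.917 -0.186 -0.352
outer loop
vertex 4.459 1.357 3.391
vertex 4.676 0.747 4.28
vertex 3.834 -0.11 2.536
endloop
endfacet

endsolid


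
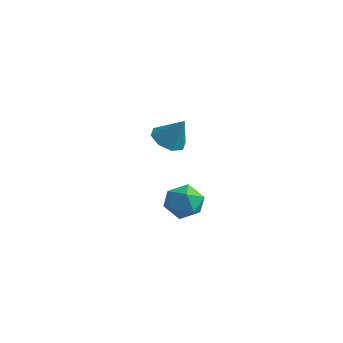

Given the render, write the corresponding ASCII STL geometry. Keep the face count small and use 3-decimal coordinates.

solid 
facet normal -0.974 -0.137 0.180
outer loop
vertex 0.149 -1.849 -3.235
vertex 0.19 -2.677 -3.645
vertex 0.347 -2.602 -2.736
endloop
endfacet
facet normal -0.679 0.273 0.682
outer loop
vertex 0.149 -1.849 -3.235
vertex 0.347 -2.602 -2.736
vertex 0.811 -1.816 -2.589
endloop
endfacet
facet normal -0.395 0.844 0.362
outer loop
vertex 0.149 -1.849 -3.235
vertex 0.811 -1.816 -2.589
vertex 0.942 -1.404 -3.407
endloop
endfacet
facet normal -0.515 0.787 -0.338
outer loop
vertex 0.149 -1.849 -3.235
vertex 0.942 -1.404 -3.407
vertex 0.558 -1.936 -4.06
endloop
endfacet
facet normal -0.873 0.181 -0.452
outer loop
vertex 0.149 -1.849 -3.235
vertex 0.558 -1.936 -4.06
vertex 0.19 -2.677 -3.645
endloop
endfacet
facet normal -0.149 -0.096 0.984
outer loop
vertex 0.811 -1.816 -2.589
vertex 0.347 -2.602 -2.736
vertex 1.262 -2.624 -2.6
endloop
endfacet
facet normal -0.627 -0.760 0.171
outer loop
vertex 0.347 -2.602 -2.736
vertex 0.19 -2.677 -3.645
vertex 0.878 -3.156 -3.253
endloop
endfacet
facet normal -0.463 -0.247 -0.851
outer loop
vertex 0.19 -2.677 -3.645
vertex 0.558 -1.936 -4.06
vertex 1.009 -2.744 -4.071
endloop
endfacet
facet normal 0.117 0.735 -0.668
outer loop
vertex 0.558 -1.936 -4.06
vertex 0.942 -1.404 -3.407
vertex 1.473 -1.958 -3.924
endloop
endfacet
facet normal 0.311 0.828 0.467
outer loop
vertex 0.942 -1.404 -3.407
vertex 0.811 -1.816 -2.589
vertex 1.63 -1.883 -3.015
endloop
endfacet
facet normal 0.515 -0.787 0.338
outer loop
vertex 1.671 -2.711 -3.425
vertex 1.262 -2.624 -2.6
vertex 0.878 -3.156 -3.253
endloop
endfacet
facet normal 0.395 -0.844 -0.362
outer loop
vertex 1.671 -2.711 -3.425
vertex 0.878 -3.156 -3.253
vertex 1.009 -2.744 -4.071
endloop
endfacet
facet normal 0.679 -0.273 -0.682
outer loop
vertex 1.671 -2.711 -3.425
vertex 1.009 -2.744 -4.071
vertex 1.473 -1.958 -3.924
endloop
endfacet
facet normal 0.974 0.137 -0.180
outer loop
vertex 1.671 -2.711 -3.425
vertex 1.473 -1.958 -3.924
vertex 1.63 -1.883 -3.015
endloop
endfacet
facet normal 0.873 -0.181 0.452
outer loop
vertex 1.671 -2.711 -3.425
vertex 1.63 -1.883 -3.015
vertex 1.262 -2.624 -2.6
endloop
endfacet
facet normal -0.117 -0.735 0.668
outer loop
vertex 0.878 -3.156 -3.253
vertex 1.262 -2.624 -2.6
vertex 0.347 -2.602 -2.736
endloop
endfacet
facet normal -0.311 -0.828 -0.467
outer loop
vertex 1.009 -2.744 -4.071
vertex 0.878 -3.156 -3.253
vertex 0.19 -2.677 -3.645
endloop
endfacet
facet normal 0.149 0.096 -0.984
outer loop
vertex 1.473 -1.958 -3.924
vertex 1.009 -2.744 -4.071
vertex 0.558 -1.936 -4.06
endloop
endfacet
facet normal 0.627 0.760 -0.171
outer loop
vertex 1.63 -1.883 -3.015
vertex 1.473 -1.958 -3.924
vertex 0.942 -1.404 -3.407
endloop
endfacet
facet normal 0.463 0.247 0.851
outer loop
vertex 1.262 -2.624 -2.6
vertex 1.63 -1.883 -3.015
vertex 0.811 -1.816 -2.589
endloop
endfacet
facet normal -0.493 -0.134 -0.860
outer loop
vertex 2.046 -4.068 0.987
vertex 1.379 -4.077 1.371
vertex 1.809 -3.531 1.039
endloop
endfacet
facet normal 0.913 0.406 -0.029
outer loop
vertex 2.046 -4.068 0.987
vertex 1.809 -3.531 1.039
vertex 2.021 -3.903 2.489
endloop
endfacet
facet normal -0.494 -0.134 -0.859
outer loop
vertex 1.809 -3.531 1.039
vertex 1.379 -4.077 1.371
vertex 1.32 -3.314 1.286
endloop
endfacet
facet normal 0.465 0.871 0.156
outer loop
vertex 1.809 -3.531 1.039
vertex 1.32 -3.314 1.286
vertex 2.021 -3.903 2.489
endloop
endfacet
facet normal -0.494 -0.134 -0.859
outer loop
vertex 1.32 -3.314 1.286
vertex 1.379 -4.077 1.371
vertex 0.866 -3.544 1.583
endloop
endfacet
facet normal -0.116 0.864 0.491
outer loop
vertex 1.32 -3.314 1.286
vertex 0.866 -3.544 1.583
vertex 2.021 -3.903 2.489
endloop
endfacet
facet normal -0.494 -0.134 -0.859
outer loop
vertex 0.866 -3.544 1.583
vertex 1.379 -4.077 1.371
vertex 0.712 -4.086 1.756
endloop
endfacet
facet normal -0.491 0.388 0.780
outer loop
vertex 0.866 -3.544 1.583
vertex 0.712 -4.086 1.756
vertex 2.021 -3.903 2.489
endloop
endfacet
facet normal -0.494 -0.135 -0.859
outer loop
vertex 0.712 -4.086 1.756
vertex 1.379 -4.077 1.371
vertex 0.949 -4.623 1.704
endloop
endfacet
facet normal -0.440 -0.277 0.854
outer loop
vertex 0.712 -4.086 1.756
vertex 0.949 -4.623 1.704
vertex 2.021 -3.903 2.489
endloop
endfacet
facet normal -0.494 -0.135 -0.859
outer loop
vertex 0.949 -4.623 1.704
vertex 1.379 -4.077 1.371
vertex 1.438 -4.84 1.457
endloop
endfacet
facet normal 0.009 -0.743 0.670
outer loop
vertex 0.949 -4.623 1.704
vertex 1.438 -4.84 1.457
vertex 2.021 -3.903 2.489
endloop
endfacet
facet normal -0.494 -0.135 -0.859
outer loop
vertex 1.438 -4.84 1.457
vertex 1.379 -4.077 1.371
vertex 1.892 -4.611 1.16
endloop
endfacet
facet normal 0.590 -0.735 0.334
outer loop
vertex 1.438 -4.84 1.457
vertex 1.892 -4.611 1.16
vertex 2.021 -3.903 2.489
endloop
endfacet
facet normal -0.493 -0.134 -0.860
outer loop
vertex 1.892 -4.611 1.16
vertex 1.379 -4.077 1.371
vertex 2.046 -4.068 0.987
endloop
endfacet
facet normal 0.965 -0.259 0.045
outer loop
vertex 1.892 -4.611 1.16
vertex 2.046 -4.068 0.987
vertex 2.021 -3.903 2.489
endloop
endfacet

endsolid


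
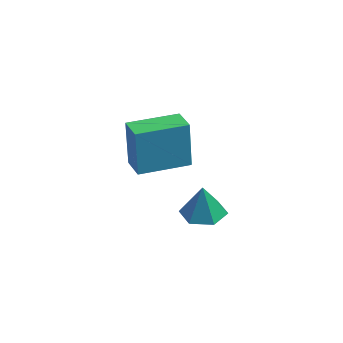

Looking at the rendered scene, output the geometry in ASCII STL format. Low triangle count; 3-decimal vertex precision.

solid 
facet normal -0.359 0.139 -0.923
outer loop
vertex 1.2 2.445 -4.003
vertex 0.775 3.06 -3.745
vertex 1.51 3.172 -4.014
endloop
endfacet
facet normal 0.919 -0.391 0.054
outer loop
vertex 1.2 2.445 -4.003
vertex 1.51 3.172 -4.014
vertex 1.285 2.86 -2.435
endloop
endfacet
facet normal -0.359 0.141 -0.923
outer loop
vertex 1.51 3.172 -4.014
vertex 0.775 3.06 -3.745
vertex 1.085 3.786 -3.755
endloop
endfacet
facet normal 0.843 0.492 0.217
outer loop
vertex 1.51 3.172 -4.014
vertex 1.085 3.786 -3.755
vertex 1.285 2.86 -2.435
endloop
endfacet
facet normal -0.358 0.140 -0.923
outer loop
vertex 1.085 3.786 -3.755
vertex 0.775 3.06 -3.745
vertex 0.351 3.674 -3.487
endloop
endfacet
facet normal 0.081 0.822 0.564
outer loop
vertex 1.085 3.786 -3.755
vertex 0.351 3.674 -3.487
vertex 1.285 2.86 -2.435
endloop
endfacet
facet normal -0.359 0.140 -0.923
outer loop
vertex 0.351 3.674 -3.487
vertex 0.775 3.06 -3.745
vertex 0.041 2.947 -3.477
endloop
endfacet
facet normal -0.607 0.269 0.747
outer loop
vertex 0.351 3.674 -3.487
vertex 0.041 2.947 -3.477
vertex 1.285 2.86 -2.435
endloop
endfacet
facet normal -0.359 0.140 -0.923
outer loop
vertex 0.041 2.947 -3.477
vertex 0.775 3.06 -3.745
vertex 0.465 2.333 -3.735
endloop
endfacet
facet normal -0.532 -0.613 0.584
outer loop
vertex 0.041 2.947 -3.477
vertex 0.465 2.333 -3.735
vertex 1.285 2.86 -2.435
endloop
endfacet
facet normal -0.358 0.140 -0.923
outer loop
vertex 0.465 2.333 -3.735
vertex 0.775 3.06 -3.745
vertex 1.2 2.445 -4.003
endloop
endfacet
facet normal 0.230 -0.944 0.237
outer loop
vertex 0.465 2.333 -3.735
vertex 1.2 2.445 -4.003
vertex 1.285 2.86 -2.435
endloop
endfacet
facet normal -0.977 -0.057 0.206
outer loop
vertex -3.474 1.666 -1.089
vertex -3.541 3.582 -0.873
vertex -3.916 1.88 -3.121
endloop
endfacet
facet normal 0.035 -0.993 -0.112
outer loop
vertex -2.939 1.938 -3.327
vertex -3.474 1.666 -1.089
vertex -3.916 1.88 -3.121
endloop
endfacet
facet normal -0.977 -0.058 0.206
outer loop
vertex -3.916 1.88 -3.121
vertex -3.541 3.582 -0.873
vertex -3.983 3.797 -2.904
endloop
endfacet
facet normal -0.211 0.103 -0.972
outer loop
vertex -3.983 3.797 -2.904
vertex -2.939 1.938 -3.327
vertex -3.916 1.88 -3.121
endloop
endfacet
facet normal 0.211 -0.102 0.972
outer loop
vertex -3.474 1.666 -1.089
vertex -2.564 3.64 -1.079
vertex -3.541 3.582 -0.873
endloop
endfacet
facet normal 0.034 -0.993 -0.113
outer loop
vertex -2.497 1.723 -1.296
vertex -3.474 1.666 -1.089
vertex -2.939 1.938 -3.327
endloop
endfacet
facet normal 0.212 -0.103 0.972
outer loop
vertex -2.497 1.723 -1.296
vertex -2.564 3.64 -1.079
vertex -3.474 1.666 -1.089
endloop
endfacet
facet normal -0.035 0.993 0.113
outer loop
vertex -3.541 3.582 -0.873
vertex -2.564 3.64 -1.079
vertex -3.983 3.797 -2.904
endloop
endfacet
facet normal -0.212 0.102 -0.972
outer loop
vertex -3.006 3.854 -3.111
vertex -2.939 1.938 -3.327
vertex -3.983 3.797 -2.904
endloop
endfacet
facet normal -0.034 0.993 0.112
outer loop
vertex -3.983 3.797 -2.904
vertex -2.564 3.64 -1.079
vertex -3.006 3.854 -3.111
endloop
endfacet
facet normal 0.977 0.057 -0.206
outer loop
vertex -3.006 3.854 -3.111
vertex -2.497 1.723 -1.296
vertex -2.939 1.938 -3.327
endloop
endfacet
facet normal 0.977 0.058 -0.206
outer loop
vertex -2.564 3.64 -1.079
vertex -2.497 1.723 -1.296
vertex -3.006 3.854 -3.111
endloop
endfacet

endsolid


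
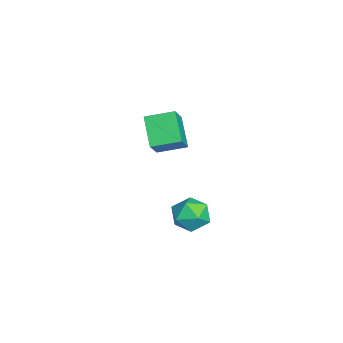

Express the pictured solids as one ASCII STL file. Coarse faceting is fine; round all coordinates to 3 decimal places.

solid 
facet normal -0.990 0.138 0.017
outer loop
vertex 2.811 0.61 2.016
vertex 2.715 -0.062 1.872
vertex 2.756 0.149 2.532
endloop
endfacet
facet normal -0.661 0.593 0.460
outer loop
vertex 2.811 0.61 2.016
vertex 2.756 0.149 2.532
vertex 3.232 0.653 2.566
endloop
endfacet
facet normal -0.199 0.977 0.076
outer loop
vertex 2.811 0.61 2.016
vertex 3.232 0.653 2.566
vertex 3.484 0.754 1.927
endloop
endfacet
facet normal -0.242 0.760 -0.603
outer loop
vertex 2.811 0.61 2.016
vertex 3.484 0.754 1.927
vertex 3.164 0.312 1.498
endloop
endfacet
facet normal -0.732 0.241 -0.637
outer loop
vertex 2.811 0.61 2.016
vertex 3.164 0.312 1.498
vertex 2.715 -0.062 1.872
endloop
endfacet
facet normal -0.289 0.210 0.934
outer loop
vertex 3.232 0.653 2.566
vertex 2.756 0.149 2.532
vertex 3.396 0.008 2.762
endloop
endfacet
facet normal -0.822 -0.526 0.219
outer loop
vertex 2.756 0.149 2.532
vertex 2.715 -0.062 1.872
vertex 3.076 -0.434 2.333
endloop
endfacet
facet normal -0.403 -0.358 -0.842
outer loop
vertex 2.715 -0.062 1.872
vertex 3.164 0.312 1.498
vertex 3.328 -0.333 1.694
endloop
endfacet
facet normal 0.388 0.481 -0.786
outer loop
vertex 3.164 0.312 1.498
vertex 3.484 0.754 1.927
vertex 3.804 0.171 1.728
endloop
endfacet
facet normal 0.459 0.832 0.312
outer loop
vertex 3.484 0.754 1.927
vertex 3.232 0.653 2.566
vertex 3.845 0.382 2.388
endloop
endfacet
facet normal 0.242 -0.760 0.603
outer loop
vertex 3.749 -0.29 2.244
vertex 3.396 0.008 2.762
vertex 3.076 -0.434 2.333
endloop
endfacet
facet normal 0.199 -0.977 -0.076
outer loop
vertex 3.749 -0.29 2.244
vertex 3.076 -0.434 2.333
vertex 3.328 -0.333 1.694
endloop
endfacet
facet normal 0.661 -0.593 -0.460
outer loop
vertex 3.749 -0.29 2.244
vertex 3.328 -0.333 1.694
vertex 3.804 0.171 1.728
endloop
endfacet
facet normal 0.990 -0.138 -0.017
outer loop
vertex 3.749 -0.29 2.244
vertex 3.804 0.171 1.728
vertex 3.845 0.382 2.388
endloop
endfacet
facet normal 0.732 -0.241 0.637
outer loop
vertex 3.749 -0.29 2.244
vertex 3.845 0.382 2.388
vertex 3.396 0.008 2.762
endloop
endfacet
facet normal -0.388 -0.481 0.786
outer loop
vertex 3.076 -0.434 2.333
vertex 3.396 0.008 2.762
vertex 2.756 0.149 2.532
endloop
endfacet
facet normal -0.459 -0.832 -0.312
outer loop
vertex 3.328 -0.333 1.694
vertex 3.076 -0.434 2.333
vertex 2.715 -0.062 1.872
endloop
endfacet
facet normal 0.289 -0.210 -0.934
outer loop
vertex 3.804 0.171 1.728
vertex 3.328 -0.333 1.694
vertex 3.164 0.312 1.498
endloop
endfacet
facet normal 0.822 0.526 -0.219
outer loop
vertex 3.845 0.382 2.388
vertex 3.804 0.171 1.728
vertex 3.484 0.754 1.927
endloop
endfacet
facet normal 0.403 0.358 0.842
outer loop
vertex 3.396 0.008 2.762
vertex 3.845 0.382 2.388
vertex 3.232 0.653 2.566
endloop
endfacet
facet normal -0.662 0.188 -0.726
outer loop
vertex -1.452 -1.13 3.069
vertex -1.453 -0.113 3.333
vertex -0.515 -0.92 2.269
endloop
endfacet
facet normal 0.001 -0.968 -0.252
outer loop
vertex 0.213 -1.127 3.067
vertex -1.452 -1.13 3.069
vertex -0.515 -0.92 2.269
endloop
endfacet
facet normal -0.662 0.188 -0.726
outer loop
vertex -0.515 -0.92 2.269
vertex -1.453 -0.113 3.333
vertex -0.516 0.096 2.533
endloop
endfacet
facet normal 0.750 0.167 -0.640
outer loop
vertex -0.516 0.096 2.533
vertex 0.213 -1.127 3.067
vertex -0.515 -0.92 2.269
endloop
endfacet
facet normal -0.750 -0.167 0.641
outer loop
vertex -1.452 -1.13 3.069
vertex -0.725 -0.32 4.131
vertex -1.453 -0.113 3.333
endloop
endfacet
facet normal 0.001 -0.968 -0.251
outer loop
vertex -0.724 -1.336 3.867
vertex -1.452 -1.13 3.069
vertex 0.213 -1.127 3.067
endloop
endfacet
facet normal -0.749 -0.167 0.641
outer loop
vertex -0.724 -1.336 3.867
vertex -0.725 -0.32 4.131
vertex -1.452 -1.13 3.069
endloop
endfacet
facet normal -0.001 0.968 0.252
outer loop
vertex -1.453 -0.113 3.333
vertex -0.725 -0.32 4.131
vertex -0.516 0.096 2.533
endloop
endfacet
facet normal 0.749 0.167 -0.641
outer loop
vertex 0.212 -0.11 3.331
vertex 0.213 -1.127 3.067
vertex -0.516 0.096 2.533
endloop
endfacet
facet normal -0.002 0.968 0.252
outer loop
vertex -0.516 0.096 2.533
vertex -0.725 -0.32 4.131
vertex 0.212 -0.11 3.331
endloop
endfacet
facet normal 0.662 -0.188 0.726
outer loop
vertex 0.212 -0.11 3.331
vertex -0.724 -1.336 3.867
vertex 0.213 -1.127 3.067
endloop
endfacet
facet normal 0.662 -0.188 0.726
outer loop
vertex -0.725 -0.32 4.131
vertex -0.724 -1.336 3.867
vertex 0.212 -0.11 3.331
endloop
endfacet

endsolid


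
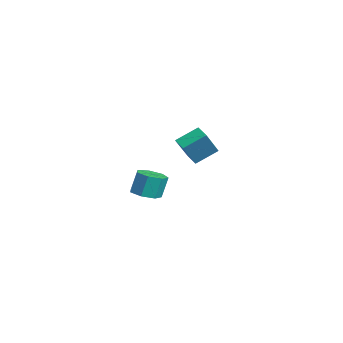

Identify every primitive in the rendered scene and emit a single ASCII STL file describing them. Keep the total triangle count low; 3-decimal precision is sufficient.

solid 
facet normal 0.089 -0.297 -0.951
outer loop
vertex 4.723 -2.475 -3.326
vertex 3.935 -2.028 -3.539
vertex 4.808 -1.706 -3.558
endloop
endfacet
facet normal 0.990 -0.074 0.116
outer loop
vertex 4.723 -2.475 -3.326
vertex 4.808 -1.706 -3.558
vertex 4.592 -2.039 -1.928
endloop
endfacet
facet normal 0.990 -0.074 0.116
outer loop
vertex 4.592 -2.039 -1.928
vertex 4.808 -1.706 -3.558
vertex 4.677 -1.27 -2.16
endloop
endfacet
facet normal -0.089 0.297 0.951
outer loop
vertex 4.592 -2.039 -1.928
vertex 4.677 -1.27 -2.16
vertex 3.805 -1.592 -2.141
endloop
endfacet
facet normal 0.089 -0.296 -0.951
outer loop
vertex 4.808 -1.706 -3.558
vertex 3.935 -2.028 -3.539
vertex 4.236 -1.18 -3.775
endloop
endfacet
facet normal 0.700 0.698 -0.152
outer loop
vertex 4.808 -1.706 -3.558
vertex 4.236 -1.18 -3.775
vertex 4.677 -1.27 -2.16
endloop
endfacet
facet normal 0.700 0.698 -0.152
outer loop
vertex 4.677 -1.27 -2.16
vertex 4.236 -1.18 -3.775
vertex 4.105 -0.744 -2.378
endloop
endfacet
facet normal -0.089 0.297 0.951
outer loop
vertex 4.677 -1.27 -2.16
vertex 4.105 -0.744 -2.378
vertex 3.805 -1.592 -2.141
endloop
endfacet
facet normal 0.090 -0.296 -0.951
outer loop
vertex 4.236 -1.18 -3.775
vertex 3.935 -2.028 -3.539
vertex 3.437 -1.293 -3.815
endloop
endfacet
facet normal -0.118 0.945 -0.306
outer loop
vertex 4.236 -1.18 -3.775
vertex 3.437 -1.293 -3.815
vertex 4.105 -0.744 -2.378
endloop
endfacet
facet normal -0.118 0.945 -0.306
outer loop
vertex 4.105 -0.744 -2.378
vertex 3.437 -1.293 -3.815
vertex 3.307 -0.856 -2.417
endloop
endfacet
facet normal -0.088 0.297 0.951
outer loop
vertex 4.105 -0.744 -2.378
vertex 3.307 -0.856 -2.417
vertex 3.805 -1.592 -2.141
endloop
endfacet
facet normal 0.089 -0.297 -0.951
outer loop
vertex 3.437 -1.293 -3.815
vertex 3.935 -2.028 -3.539
vertex 3.014 -1.959 -3.647
endloop
endfacet
facet normal -0.847 0.480 -0.229
outer loop
vertex 3.437 -1.293 -3.815
vertex 3.014 -1.959 -3.647
vertex 3.307 -0.856 -2.417
endloop
endfacet
facet normal -0.847 0.480 -0.229
outer loop
vertex 3.307 -0.856 -2.417
vertex 3.014 -1.959 -3.647
vertex 2.884 -1.522 -2.249
endloop
endfacet
facet normal -0.089 0.296 0.951
outer loop
vertex 3.307 -0.856 -2.417
vertex 2.884 -1.522 -2.249
vertex 3.805 -1.592 -2.141
endloop
endfacet
facet normal 0.089 -0.297 -0.951
outer loop
vertex 3.014 -1.959 -3.647
vertex 3.935 -2.028 -3.539
vertex 3.284 -2.677 -3.397
endloop
endfacet
facet normal -0.938 -0.346 0.021
outer loop
vertex 3.014 -1.959 -3.647
vertex 3.284 -2.677 -3.397
vertex 2.884 -1.522 -2.249
endloop
endfacet
facet normal -0.938 -0.345 0.020
outer loop
vertex 2.884 -1.522 -2.249
vertex 3.284 -2.677 -3.397
vertex 3.154 -2.241 -1.999
endloop
endfacet
facet normal -0.089 0.297 0.951
outer loop
vertex 2.884 -1.522 -2.249
vertex 3.154 -2.241 -1.999
vertex 3.805 -1.592 -2.141
endloop
endfacet
facet normal 0.089 -0.297 -0.951
outer loop
vertex 3.284 -2.677 -3.397
vertex 3.935 -2.028 -3.539
vertex 4.045 -2.907 -3.254
endloop
endfacet
facet normal -0.323 -0.912 0.254
outer loop
vertex 3.284 -2.677 -3.397
vertex 4.045 -2.907 -3.254
vertex 3.154 -2.241 -1.999
endloop
endfacet
facet normal -0.323 -0.912 0.254
outer loop
vertex 3.154 -2.241 -1.999
vertex 4.045 -2.907 -3.254
vertex 3.914 -2.471 -1.857
endloop
endfacet
facet normal -0.088 0.296 0.951
outer loop
vertex 3.154 -2.241 -1.999
vertex 3.914 -2.471 -1.857
vertex 3.805 -1.592 -2.141
endloop
endfacet
facet normal 0.088 -0.297 -0.951
outer loop
vertex 4.045 -2.907 -3.254
vertex 3.935 -2.028 -3.539
vertex 4.723 -2.475 -3.326
endloop
endfacet
facet normal 0.535 -0.791 0.297
outer loop
vertex 4.045 -2.907 -3.254
vertex 4.723 -2.475 -3.326
vertex 3.914 -2.471 -1.857
endloop
endfacet
facet normal 0.535 -0.791 0.297
outer loop
vertex 3.914 -2.471 -1.857
vertex 4.723 -2.475 -3.326
vertex 4.592 -2.039 -1.928
endloop
endfacet
facet normal -0.089 0.296 0.951
outer loop
vertex 3.914 -2.471 -1.857
vertex 4.592 -2.039 -1.928
vertex 3.805 -1.592 -2.141
endloop
endfacet
facet normal -0.384 0.467 -0.796
outer loop
vertex -4.815 2.98 -4.753
vertex -4.874 4.441 -3.867
vertex -3.892 3.206 -5.065
endloop
endfacet
facet normal 0.034 -0.855 -0.518
outer loop
vertex -3.046 2.179 -3.313
vertex -4.815 2.98 -4.753
vertex -3.892 3.206 -5.065
endloop
endfacet
facet normal -0.384 0.467 -0.796
outer loop
vertex -3.892 3.206 -5.065
vertex -4.874 4.441 -3.867
vertex -3.951 4.668 -4.179
endloop
endfacet
facet normal 0.922 0.227 -0.313
outer loop
vertex -3.951 4.668 -4.179
vertex -3.046 2.179 -3.313
vertex -3.892 3.206 -5.065
endloop
endfacet
facet normal -0.922 -0.227 0.313
outer loop
vertex -4.815 2.98 -4.753
vertex -4.028 3.414 -2.115
vertex -4.874 4.441 -3.867
endloop
endfacet
facet normal 0.035 -0.855 -0.518
outer loop
vertex -3.969 1.952 -3.001
vertex -4.815 2.98 -4.753
vertex -3.046 2.179 -3.313
endloop
endfacet
facet normal -0.922 -0.227 0.312
outer loop
vertex -3.969 1.952 -3.001
vertex -4.028 3.414 -2.115
vertex -4.815 2.98 -4.753
endloop
endfacet
facet normal -0.035 0.855 0.518
outer loop
vertex -4.874 4.441 -3.867
vertex -4.028 3.414 -2.115
vertex -3.951 4.668 -4.179
endloop
endfacet
facet normal 0.922 0.227 -0.312
outer loop
vertex -3.105 3.64 -2.427
vertex -3.046 2.179 -3.313
vertex -3.951 4.668 -4.179
endloop
endfacet
facet normal -0.034 0.855 0.518
outer loop
vertex -3.951 4.668 -4.179
vertex -4.028 3.414 -2.115
vertex -3.105 3.64 -2.427
endloop
endfacet
facet normal 0.384 -0.467 0.796
outer loop
vertex -3.105 3.64 -2.427
vertex -3.969 1.952 -3.001
vertex -3.046 2.179 -3.313
endloop
endfacet
facet normal 0.384 -0.467 0.797
outer loop
vertex -4.028 3.414 -2.115
vertex -3.969 1.952 -3.001
vertex -3.105 3.64 -2.427
endloop
endfacet

endsolid


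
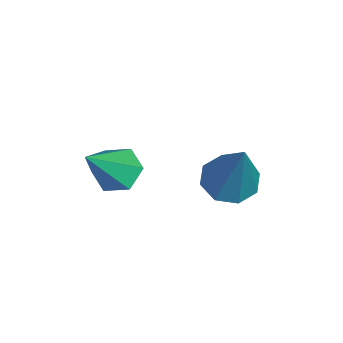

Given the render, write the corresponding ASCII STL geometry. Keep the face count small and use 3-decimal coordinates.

solid 
facet normal -0.572 0.359 -0.738
outer loop
vertex -2.29 -2.251 -3.29
vertex -2.747 -2.535 -3.074
vertex -2.633 -1.994 -2.899
endloop
endfacet
facet normal 0.719 0.668 0.192
outer loop
vertex -2.29 -2.251 -3.29
vertex -2.633 -1.994 -2.899
vertex -1.873 -3.085 -1.946
endloop
endfacet
facet normal -0.571 0.359 -0.739
outer loop
vertex -2.633 -1.994 -2.899
vertex -2.747 -2.535 -3.074
vertex -3.09 -2.278 -2.684
endloop
endfacet
facet normal -0.039 0.642 0.766
outer loop
vertex -2.633 -1.994 -2.899
vertex -3.09 -2.278 -2.684
vertex -1.873 -3.085 -1.946
endloop
endfacet
facet normal -0.571 0.359 -0.739
outer loop
vertex -3.09 -2.278 -2.684
vertex -2.747 -2.535 -3.074
vertex -3.204 -2.819 -2.859
endloop
endfacet
facet normal -0.579 -0.138 0.804
outer loop
vertex -3.09 -2.278 -2.684
vertex -3.204 -2.819 -2.859
vertex -1.873 -3.085 -1.946
endloop
endfacet
facet normal -0.571 0.360 -0.738
outer loop
vertex -3.204 -2.819 -2.859
vertex -2.747 -2.535 -3.074
vertex -2.861 -3.076 -3.25
endloop
endfacet
facet normal -0.363 -0.892 0.269
outer loop
vertex -3.204 -2.819 -2.859
vertex -2.861 -3.076 -3.25
vertex -1.873 -3.085 -1.946
endloop
endfacet
facet normal -0.571 0.360 -0.738
outer loop
vertex -2.861 -3.076 -3.25
vertex -2.747 -2.535 -3.074
vertex -2.404 -2.792 -3.465
endloop
endfacet
facet normal 0.395 -0.867 -0.305
outer loop
vertex -2.861 -3.076 -3.25
vertex -2.404 -2.792 -3.465
vertex -1.873 -3.085 -1.946
endloop
endfacet
facet normal -0.572 0.359 -0.738
outer loop
vertex -2.404 -2.792 -3.465
vertex -2.747 -2.535 -3.074
vertex -2.29 -2.251 -3.29
endloop
endfacet
facet normal 0.935 -0.086 -0.344
outer loop
vertex -2.404 -2.792 -3.465
vertex -2.29 -2.251 -3.29
vertex -1.873 -3.085 -1.946
endloop
endfacet
facet normal -0.480 -0.149 -0.865
outer loop
vertex -3.424 -0.074 -4.666
vertex -3.959 -0.271 -4.335
vertex -3.736 0.309 -4.559
endloop
endfacet
facet normal 0.736 0.651 -0.184
outer loop
vertex -3.424 -0.074 -4.666
vertex -3.736 0.309 -4.559
vertex -3.001 0.031 -2.605
endloop
endfacet
facet normal -0.479 -0.150 -0.865
outer loop
vertex -3.736 0.309 -4.559
vertex -3.959 -0.271 -4.335
vertex -4.179 0.352 -4.321
endloop
endfacet
facet normal 0.142 0.986 0.087
outer loop
vertex -3.736 0.309 -4.559
vertex -4.179 0.352 -4.321
vertex -3.001 0.031 -2.605
endloop
endfacet
facet normal -0.479 -0.150 -0.865
outer loop
vertex -4.179 0.352 -4.321
vertex -3.959 -0.271 -4.335
vertex -4.494 0.03 -4.091
endloop
endfacet
facet normal -0.453 0.767 0.454
outer loop
vertex -4.179 0.352 -4.321
vertex -4.494 0.03 -4.091
vertex -3.001 0.031 -2.605
endloop
endfacet
facet normal -0.480 -0.152 -0.864
outer loop
vertex -4.494 0.03 -4.091
vertex -3.959 -0.271 -4.335
vertex -4.495 -0.467 -4.003
endloop
endfacet
facet normal -0.700 0.126 0.703
outer loop
vertex -4.494 0.03 -4.091
vertex -4.495 -0.467 -4.003
vertex -3.001 0.031 -2.605
endloop
endfacet
facet normal -0.480 -0.150 -0.864
outer loop
vertex -4.495 -0.467 -4.003
vertex -3.959 -0.271 -4.335
vertex -4.183 -0.85 -4.11
endloop
endfacet
facet normal -0.456 -0.564 0.688
outer loop
vertex -4.495 -0.467 -4.003
vertex -4.183 -0.85 -4.11
vertex -3.001 0.031 -2.605
endloop
endfacet
facet normal -0.478 -0.151 -0.865
outer loop
vertex -4.183 -0.85 -4.11
vertex -3.959 -0.271 -4.335
vertex -3.739 -0.893 -4.348
endloop
endfacet
facet normal 0.137 -0.898 0.418
outer loop
vertex -4.183 -0.85 -4.11
vertex -3.739 -0.893 -4.348
vertex -3.001 0.031 -2.605
endloop
endfacet
facet normal -0.480 -0.152 -0.864
outer loop
vertex -3.739 -0.893 -4.348
vertex -3.959 -0.271 -4.335
vertex -3.425 -0.571 -4.579
endloop
endfacet
facet normal 0.733 -0.679 0.050
outer loop
vertex -3.739 -0.893 -4.348
vertex -3.425 -0.571 -4.579
vertex -3.001 0.031 -2.605
endloop
endfacet
facet normal -0.480 -0.150 -0.865
outer loop
vertex -3.425 -0.571 -4.579
vertex -3.959 -0.271 -4.335
vertex -3.424 -0.074 -4.666
endloop
endfacet
facet normal 0.979 -0.037 -0.199
outer loop
vertex -3.425 -0.571 -4.579
vertex -3.424 -0.074 -4.666
vertex -3.001 0.031 -2.605
endloop
endfacet

endsolid


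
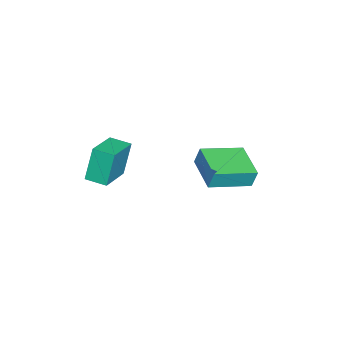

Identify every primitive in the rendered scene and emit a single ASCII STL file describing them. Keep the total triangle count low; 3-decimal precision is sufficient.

solid 
facet normal -0.964 0.052 -0.260
outer loop
vertex -4.261 -1.459 1.905
vertex -4.182 -0.507 1.803
vertex -3.847 -1.662 0.331
endloop
endfacet
facet normal -0.083 -0.991 0.106
outer loop
vertex -2.198 -1.753 0.777
vertex -4.261 -1.459 1.905
vertex -3.847 -1.662 0.331
endloop
endfacet
facet normal -0.964 0.053 -0.261
outer loop
vertex -3.847 -1.662 0.331
vertex -4.182 -0.507 1.803
vertex -3.767 -0.711 0.229
endloop
endfacet
facet normal 0.253 -0.124 -0.960
outer loop
vertex -3.767 -0.711 0.229
vertex -2.198 -1.753 0.777
vertex -3.847 -1.662 0.331
endloop
endfacet
facet normal -0.253 0.124 0.960
outer loop
vertex -4.261 -1.459 1.905
vertex -2.533 -0.598 2.249
vertex -4.182 -0.507 1.803
endloop
endfacet
facet normal -0.083 -0.991 0.107
outer loop
vertex -2.613 -1.549 2.351
vertex -4.261 -1.459 1.905
vertex -2.198 -1.753 0.777
endloop
endfacet
facet normal -0.253 0.124 0.959
outer loop
vertex -2.613 -1.549 2.351
vertex -2.533 -0.598 2.249
vertex -4.261 -1.459 1.905
endloop
endfacet
facet normal 0.083 0.991 -0.106
outer loop
vertex -4.182 -0.507 1.803
vertex -2.533 -0.598 2.249
vertex -3.767 -0.711 0.229
endloop
endfacet
facet normal 0.253 -0.124 -0.960
outer loop
vertex -2.119 -0.801 0.675
vertex -2.198 -1.753 0.777
vertex -3.767 -0.711 0.229
endloop
endfacet
facet normal 0.083 0.991 -0.106
outer loop
vertex -3.767 -0.711 0.229
vertex -2.533 -0.598 2.249
vertex -2.119 -0.801 0.675
endloop
endfacet
facet normal 0.964 -0.052 0.261
outer loop
vertex -2.119 -0.801 0.675
vertex -2.613 -1.549 2.351
vertex -2.198 -1.753 0.777
endloop
endfacet
facet normal 0.964 -0.053 0.260
outer loop
vertex -2.533 -0.598 2.249
vertex -2.613 -1.549 2.351
vertex -2.119 -0.801 0.675
endloop
endfacet
facet normal -0.616 0.757 -0.217
outer loop
vertex -5.17 3.86 1.931
vertex -3.807 4.884 1.637
vertex -5.17 3.62 1.095
endloop
endfacet
facet normal -0.788 -0.592 0.170
outer loop
vertex -4.013 2.196 1.503
vertex -5.17 3.86 1.931
vertex -5.17 3.62 1.095
endloop
endfacet
facet normal -0.616 0.757 -0.217
outer loop
vertex -5.17 3.62 1.095
vertex -3.807 4.884 1.637
vertex -3.808 4.644 0.801
endloop
endfacet
facet normal -0.000 -0.276 -0.961
outer loop
vertex -3.808 4.644 0.801
vertex -4.013 2.196 1.503
vertex -5.17 3.62 1.095
endloop
endfacet
facet normal 0.000 0.276 0.961
outer loop
vertex -5.17 3.86 1.931
vertex -2.65 3.46 2.045
vertex -3.807 4.884 1.637
endloop
endfacet
facet normal -0.788 -0.592 0.171
outer loop
vertex -4.012 2.436 2.339
vertex -5.17 3.86 1.931
vertex -4.013 2.196 1.503
endloop
endfacet
facet normal 0.000 0.276 0.961
outer loop
vertex -4.012 2.436 2.339
vertex -2.65 3.46 2.045
vertex -5.17 3.86 1.931
endloop
endfacet
facet normal 0.788 0.591 -0.171
outer loop
vertex -3.807 4.884 1.637
vertex -2.65 3.46 2.045
vertex -3.808 4.644 0.801
endloop
endfacet
facet normal -0.000 -0.276 -0.961
outer loop
vertex -2.65 3.22 1.209
vertex -4.013 2.196 1.503
vertex -3.808 4.644 0.801
endloop
endfacet
facet normal 0.788 0.592 -0.170
outer loop
vertex -3.808 4.644 0.801
vertex -2.65 3.46 2.045
vertex -2.65 3.22 1.209
endloop
endfacet
facet normal 0.616 -0.757 0.217
outer loop
vertex -2.65 3.22 1.209
vertex -4.012 2.436 2.339
vertex -4.013 2.196 1.503
endloop
endfacet
facet normal 0.616 -0.757 0.217
outer loop
vertex -2.65 3.46 2.045
vertex -4.012 2.436 2.339
vertex -2.65 3.22 1.209
endloop
endfacet

endsolid


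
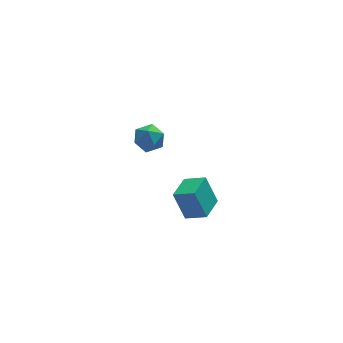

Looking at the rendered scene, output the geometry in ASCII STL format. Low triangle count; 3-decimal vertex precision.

solid 
facet normal -0.577 -0.812 0.084
outer loop
vertex -0.58 -2.561 -1.283
vertex -1.383 -2.034 -1.708
vertex -0.159 -2.998 -2.622
endloop
endfacet
facet normal 0.765 -0.502 0.404
outer loop
vertex 0.603 -1.926 -2.732
vertex -0.58 -2.561 -1.283
vertex -0.159 -2.998 -2.622
endloop
endfacet
facet normal -0.577 -0.812 0.084
outer loop
vertex -0.159 -2.998 -2.622
vertex -1.383 -2.034 -1.708
vertex -0.962 -2.472 -3.046
endloop
endfacet
facet normal 0.286 -0.297 -0.911
outer loop
vertex -0.962 -2.472 -3.046
vertex 0.603 -1.926 -2.732
vertex -0.159 -2.998 -2.622
endloop
endfacet
facet normal -0.287 0.297 0.911
outer loop
vertex -0.58 -2.561 -1.283
vertex -0.621 -0.962 -1.818
vertex -1.383 -2.034 -1.708
endloop
endfacet
facet normal 0.765 -0.501 0.405
outer loop
vertex 0.182 -1.488 -1.394
vertex -0.58 -2.561 -1.283
vertex 0.603 -1.926 -2.732
endloop
endfacet
facet normal -0.286 0.297 0.911
outer loop
vertex 0.182 -1.488 -1.394
vertex -0.621 -0.962 -1.818
vertex -0.58 -2.561 -1.283
endloop
endfacet
facet normal -0.764 0.502 -0.405
outer loop
vertex -1.383 -2.034 -1.708
vertex -0.621 -0.962 -1.818
vertex -0.962 -2.472 -3.046
endloop
endfacet
facet normal 0.287 -0.298 -0.911
outer loop
vertex -0.2 -1.399 -3.157
vertex 0.603 -1.926 -2.732
vertex -0.962 -2.472 -3.046
endloop
endfacet
facet normal -0.765 0.501 -0.404
outer loop
vertex -0.962 -2.472 -3.046
vertex -0.621 -0.962 -1.818
vertex -0.2 -1.399 -3.157
endloop
endfacet
facet normal 0.577 0.812 -0.084
outer loop
vertex -0.2 -1.399 -3.157
vertex 0.182 -1.488 -1.394
vertex 0.603 -1.926 -2.732
endloop
endfacet
facet normal 0.577 0.813 -0.084
outer loop
vertex -0.621 -0.962 -1.818
vertex 0.182 -1.488 -1.394
vertex -0.2 -1.399 -3.157
endloop
endfacet
facet normal -0.986 0.141 0.089
outer loop
vertex -1.724 3.783 -3.362
vertex -1.758 3.194 -2.807
vertex -1.628 3.96 -2.578
endloop
endfacet
facet normal -0.658 0.748 -0.088
outer loop
vertex -1.724 3.783 -3.362
vertex -1.628 3.96 -2.578
vertex -1.154 4.311 -3.133
endloop
endfacet
facet normal -0.311 0.640 -0.703
outer loop
vertex -1.724 3.783 -3.362
vertex -1.154 4.311 -3.133
vertex -0.991 3.762 -3.705
endloop
endfacet
facet normal -0.424 -0.034 -0.905
outer loop
vertex -1.724 3.783 -3.362
vertex -0.991 3.762 -3.705
vertex -1.364 3.072 -3.504
endloop
endfacet
facet normal -0.842 -0.343 -0.416
outer loop
vertex -1.724 3.783 -3.362
vertex -1.364 3.072 -3.504
vertex -1.758 3.194 -2.807
endloop
endfacet
facet normal -0.174 0.893 0.416
outer loop
vertex -1.154 4.311 -3.133
vertex -1.628 3.96 -2.578
vertex -0.836 4.048 -2.436
endloop
endfacet
facet normal -0.705 -0.090 0.703
outer loop
vertex -1.628 3.96 -2.578
vertex -1.758 3.194 -2.807
vertex -1.209 3.358 -2.235
endloop
endfacet
facet normal -0.473 -0.874 -0.114
outer loop
vertex -1.758 3.194 -2.807
vertex -1.364 3.072 -3.504
vertex -1.046 2.809 -2.807
endloop
endfacet
facet normal 0.204 -0.374 -0.905
outer loop
vertex -1.364 3.072 -3.504
vertex -0.991 3.762 -3.705
vertex -0.572 3.16 -3.362
endloop
endfacet
facet normal 0.388 0.718 -0.578
outer loop
vertex -0.991 3.762 -3.705
vertex -1.154 4.311 -3.133
vertex -0.442 3.926 -3.133
endloop
endfacet
facet normal 0.424 0.034 0.905
outer loop
vertex -0.476 3.337 -2.578
vertex -0.836 4.048 -2.436
vertex -1.209 3.358 -2.235
endloop
endfacet
facet normal 0.311 -0.640 0.703
outer loop
vertex -0.476 3.337 -2.578
vertex -1.209 3.358 -2.235
vertex -1.046 2.809 -2.807
endloop
endfacet
facet normal 0.658 -0.748 0.088
outer loop
vertex -0.476 3.337 -2.578
vertex -1.046 2.809 -2.807
vertex -0.572 3.16 -3.362
endloop
endfacet
facet normal 0.986 -0.141 -0.089
outer loop
vertex -0.476 3.337 -2.578
vertex -0.572 3.16 -3.362
vertex -0.442 3.926 -3.133
endloop
endfacet
facet normal 0.842 0.343 0.416
outer loop
vertex -0.476 3.337 -2.578
vertex -0.442 3.926 -3.133
vertex -0.836 4.048 -2.436
endloop
endfacet
facet normal -0.204 0.374 0.905
outer loop
vertex -1.209 3.358 -2.235
vertex -0.836 4.048 -2.436
vertex -1.628 3.96 -2.578
endloop
endfacet
facet normal -0.388 -0.718 0.578
outer loop
vertex -1.046 2.809 -2.807
vertex -1.209 3.358 -2.235
vertex -1.758 3.194 -2.807
endloop
endfacet
facet normal 0.174 -0.893 -0.416
outer loop
vertex -0.572 3.16 -3.362
vertex -1.046 2.809 -2.807
vertex -1.364 3.072 -3.504
endloop
endfacet
facet normal 0.705 0.090 -0.703
outer loop
vertex -0.442 3.926 -3.133
vertex -0.572 3.16 -3.362
vertex -0.991 3.762 -3.705
endloop
endfacet
facet normal 0.473 0.874 0.114
outer loop
vertex -0.836 4.048 -2.436
vertex -0.442 3.926 -3.133
vertex -1.154 4.311 -3.133
endloop
endfacet

endsolid


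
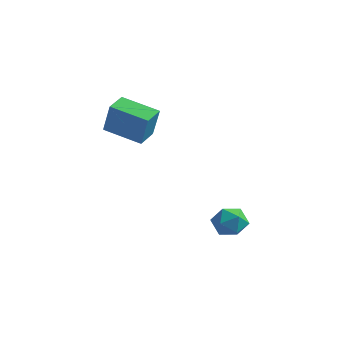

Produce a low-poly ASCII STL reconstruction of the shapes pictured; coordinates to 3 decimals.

solid 
facet normal -0.380 0.425 0.822
outer loop
vertex 0.419 1.476 -1.184
vertex 0.816 0.844 -0.674
vertex 1.255 1.61 -0.867
endloop
endfacet
facet normal -0.265 0.912 0.314
outer loop
vertex 0.419 1.476 -1.184
vertex 1.255 1.61 -0.867
vertex 1.051 1.843 -1.716
endloop
endfacet
facet normal -0.641 0.721 -0.264
outer loop
vertex 0.419 1.476 -1.184
vertex 1.051 1.843 -1.716
vertex 0.487 1.22 -2.049
endloop
endfacet
facet normal -0.987 0.116 -0.112
outer loop
vertex 0.419 1.476 -1.184
vertex 0.487 1.22 -2.049
vertex 0.341 0.602 -1.405
endloop
endfacet
facet normal -0.826 -0.068 0.559
outer loop
vertex 0.419 1.476 -1.184
vertex 0.341 0.602 -1.405
vertex 0.816 0.844 -0.674
endloop
endfacet
facet normal 0.426 0.893 0.143
outer loop
vertex 1.051 1.843 -1.716
vertex 1.255 1.61 -0.867
vertex 1.839 1.438 -1.535
endloop
endfacet
facet normal 0.242 0.105 0.965
outer loop
vertex 1.255 1.61 -0.867
vertex 0.816 0.844 -0.674
vertex 1.693 0.82 -0.891
endloop
endfacet
facet normal -0.479 -0.691 0.540
outer loop
vertex 0.816 0.844 -0.674
vertex 0.341 0.602 -1.405
vertex 1.129 0.197 -1.224
endloop
endfacet
facet normal -0.740 -0.394 -0.546
outer loop
vertex 0.341 0.602 -1.405
vertex 0.487 1.22 -2.049
vertex 0.925 0.43 -2.073
endloop
endfacet
facet normal -0.180 0.585 -0.791
outer loop
vertex 0.487 1.22 -2.049
vertex 1.051 1.843 -1.716
vertex 1.364 1.196 -2.266
endloop
endfacet
facet normal 0.987 -0.116 0.112
outer loop
vertex 1.761 0.564 -1.756
vertex 1.839 1.438 -1.535
vertex 1.693 0.82 -0.891
endloop
endfacet
facet normal 0.641 -0.721 0.264
outer loop
vertex 1.761 0.564 -1.756
vertex 1.693 0.82 -0.891
vertex 1.129 0.197 -1.224
endloop
endfacet
facet normal 0.265 -0.912 -0.314
outer loop
vertex 1.761 0.564 -1.756
vertex 1.129 0.197 -1.224
vertex 0.925 0.43 -2.073
endloop
endfacet
facet normal 0.380 -0.425 -0.822
outer loop
vertex 1.761 0.564 -1.756
vertex 0.925 0.43 -2.073
vertex 1.364 1.196 -2.266
endloop
endfacet
facet normal 0.826 0.068 -0.559
outer loop
vertex 1.761 0.564 -1.756
vertex 1.364 1.196 -2.266
vertex 1.839 1.438 -1.535
endloop
endfacet
facet normal 0.740 0.394 0.546
outer loop
vertex 1.693 0.82 -0.891
vertex 1.839 1.438 -1.535
vertex 1.255 1.61 -0.867
endloop
endfacet
facet normal 0.180 -0.585 0.791
outer loop
vertex 1.129 0.197 -1.224
vertex 1.693 0.82 -0.891
vertex 0.816 0.844 -0.674
endloop
endfacet
facet normal -0.426 -0.893 -0.143
outer loop
vertex 0.925 0.43 -2.073
vertex 1.129 0.197 -1.224
vertex 0.341 0.602 -1.405
endloop
endfacet
facet normal -0.242 -0.105 -0.965
outer loop
vertex 1.364 1.196 -2.266
vertex 0.925 0.43 -2.073
vertex 0.487 1.22 -2.049
endloop
endfacet
facet normal 0.479 0.691 -0.540
outer loop
vertex 1.839 1.438 -1.535
vertex 1.364 1.196 -2.266
vertex 1.051 1.843 -1.716
endloop
endfacet
facet normal -0.943 -0.182 0.278
outer loop
vertex -4.062 -0.78 4.942
vertex -4.227 0.326 5.107
vertex -4.564 -0.616 3.347
endloop
endfacet
facet normal 0.146 -0.978 -0.147
outer loop
vertex -2.753 -0.266 2.813
vertex -4.062 -0.78 4.942
vertex -4.564 -0.616 3.347
endloop
endfacet
facet normal -0.943 -0.182 0.278
outer loop
vertex -4.564 -0.616 3.347
vertex -4.227 0.326 5.107
vertex -4.729 0.49 3.512
endloop
endfacet
facet normal -0.299 0.097 -0.949
outer loop
vertex -4.729 0.49 3.512
vertex -2.753 -0.266 2.813
vertex -4.564 -0.616 3.347
endloop
endfacet
facet normal 0.299 -0.097 0.949
outer loop
vertex -4.062 -0.78 4.942
vertex -2.416 0.676 4.573
vertex -4.227 0.326 5.107
endloop
endfacet
facet normal 0.146 -0.978 -0.147
outer loop
vertex -2.251 -0.43 4.408
vertex -4.062 -0.78 4.942
vertex -2.753 -0.266 2.813
endloop
endfacet
facet normal 0.299 -0.097 0.949
outer loop
vertex -2.251 -0.43 4.408
vertex -2.416 0.676 4.573
vertex -4.062 -0.78 4.942
endloop
endfacet
facet normal -0.146 0.978 0.147
outer loop
vertex -4.227 0.326 5.107
vertex -2.416 0.676 4.573
vertex -4.729 0.49 3.512
endloop
endfacet
facet normal -0.299 0.097 -0.949
outer loop
vertex -2.918 0.84 2.978
vertex -2.753 -0.266 2.813
vertex -4.729 0.49 3.512
endloop
endfacet
facet normal -0.146 0.978 0.147
outer loop
vertex -4.729 0.49 3.512
vertex -2.416 0.676 4.573
vertex -2.918 0.84 2.978
endloop
endfacet
facet normal 0.943 0.182 -0.278
outer loop
vertex -2.918 0.84 2.978
vertex -2.251 -0.43 4.408
vertex -2.753 -0.266 2.813
endloop
endfacet
facet normal 0.943 0.182 -0.278
outer loop
vertex -2.416 0.676 4.573
vertex -2.251 -0.43 4.408
vertex -2.918 0.84 2.978
endloop
endfacet

endsolid
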